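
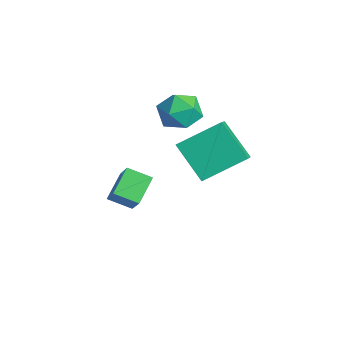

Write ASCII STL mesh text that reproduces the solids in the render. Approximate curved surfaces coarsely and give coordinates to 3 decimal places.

solid 
facet normal -0.542 -0.748 0.383
outer loop
vertex -0.133 -4.831 -0.981
vertex -0.904 -3.876 -0.207
vertex -1.267 -4.681 -2.293
endloop
endfacet
facet normal 0.530 -0.659 -0.534
outer loop
vertex -0.616 -3.784 -2.753
vertex -0.133 -4.831 -0.981
vertex -1.267 -4.681 -2.293
endloop
endfacet
facet normal -0.542 -0.748 0.383
outer loop
vertex -1.267 -4.681 -2.293
vertex -0.904 -3.876 -0.207
vertex -2.037 -3.727 -1.519
endloop
endfacet
facet normal -0.651 0.086 -0.754
outer loop
vertex -2.037 -3.727 -1.519
vertex -0.616 -3.784 -2.753
vertex -1.267 -4.681 -2.293
endloop
endfacet
facet normal 0.651 -0.086 0.754
outer loop
vertex -0.133 -4.831 -0.981
vertex -0.253 -2.979 -0.667
vertex -0.904 -3.876 -0.207
endloop
endfacet
facet normal 0.531 -0.658 -0.534
outer loop
vertex 0.517 -3.933 -1.441
vertex -0.133 -4.831 -0.981
vertex -0.616 -3.784 -2.753
endloop
endfacet
facet normal 0.652 -0.086 0.754
outer loop
vertex 0.517 -3.933 -1.441
vertex -0.253 -2.979 -0.667
vertex -0.133 -4.831 -0.981
endloop
endfacet
facet normal -0.531 0.659 0.533
outer loop
vertex -0.904 -3.876 -0.207
vertex -0.253 -2.979 -0.667
vertex -2.037 -3.727 -1.519
endloop
endfacet
facet normal -0.651 0.085 -0.754
outer loop
vertex -1.387 -2.829 -1.979
vertex -0.616 -3.784 -2.753
vertex -2.037 -3.727 -1.519
endloop
endfacet
facet normal -0.531 0.658 0.534
outer loop
vertex -2.037 -3.727 -1.519
vertex -0.253 -2.979 -0.667
vertex -1.387 -2.829 -1.979
endloop
endfacet
facet normal 0.542 0.748 -0.383
outer loop
vertex -1.387 -2.829 -1.979
vertex 0.517 -3.933 -1.441
vertex -0.616 -3.784 -2.753
endloop
endfacet
facet normal 0.542 0.748 -0.383
outer loop
vertex -0.253 -2.979 -0.667
vertex 0.517 -3.933 -1.441
vertex -1.387 -2.829 -1.979
endloop
endfacet
facet normal -0.683 0.436 -0.586
outer loop
vertex 1.432 -0.486 3.407
vertex 2.898 0.001 2.059
vertex 1.113 -2.361 2.383
endloop
endfacet
facet normal -0.715 -0.238 0.658
outer loop
vertex 2.022 -2.941 3.161
vertex 1.432 -0.486 3.407
vertex 1.113 -2.361 2.383
endloop
endfacet
facet normal -0.684 0.437 -0.585
outer loop
vertex 1.113 -2.361 2.383
vertex 2.898 0.001 2.059
vertex 2.578 -1.873 1.034
endloop
endfacet
facet normal -0.148 -0.868 -0.474
outer loop
vertex 2.578 -1.873 1.034
vertex 2.022 -2.941 3.161
vertex 1.113 -2.361 2.383
endloop
endfacet
facet normal 0.148 0.868 0.474
outer loop
vertex 1.432 -0.486 3.407
vertex 3.807 -0.579 2.837
vertex 2.898 0.001 2.059
endloop
endfacet
facet normal -0.715 -0.238 0.658
outer loop
vertex 2.342 -1.067 4.186
vertex 1.432 -0.486 3.407
vertex 2.022 -2.941 3.161
endloop
endfacet
facet normal 0.148 0.868 0.474
outer loop
vertex 2.342 -1.067 4.186
vertex 3.807 -0.579 2.837
vertex 1.432 -0.486 3.407
endloop
endfacet
facet normal 0.715 0.238 -0.658
outer loop
vertex 2.898 0.001 2.059
vertex 3.807 -0.579 2.837
vertex 2.578 -1.873 1.034
endloop
endfacet
facet normal -0.148 -0.868 -0.474
outer loop
vertex 3.488 -2.454 1.813
vertex 2.022 -2.941 3.161
vertex 2.578 -1.873 1.034
endloop
endfacet
facet normal 0.715 0.238 -0.658
outer loop
vertex 2.578 -1.873 1.034
vertex 3.807 -0.579 2.837
vertex 3.488 -2.454 1.813
endloop
endfacet
facet normal 0.683 -0.437 0.585
outer loop
vertex 3.488 -2.454 1.813
vertex 2.342 -1.067 4.186
vertex 2.022 -2.941 3.161
endloop
endfacet
facet normal 0.684 -0.436 0.585
outer loop
vertex 3.807 -0.579 2.837
vertex 2.342 -1.067 4.186
vertex 3.488 -2.454 1.813
endloop
endfacet
facet normal -0.653 -0.372 0.660
outer loop
vertex -1.634 -1.442 3.225
vertex -1.171 -2.405 3.141
vertex -0.825 -1.706 3.877
endloop
endfacet
facet normal -0.529 0.320 0.786
outer loop
vertex -1.634 -1.442 3.225
vertex -0.825 -1.706 3.877
vertex -0.868 -0.724 3.448
endloop
endfacet
facet normal -0.700 0.686 0.198
outer loop
vertex -1.634 -1.442 3.225
vertex -0.868 -0.724 3.448
vertex -1.241 -0.816 2.447
endloop
endfacet
facet normal -0.930 0.221 -0.292
outer loop
vertex -1.634 -1.442 3.225
vertex -1.241 -0.816 2.447
vertex -1.428 -1.855 2.257
endloop
endfacet
facet normal -0.901 -0.433 -0.007
outer loop
vertex -1.634 -1.442 3.225
vertex -1.428 -1.855 2.257
vertex -1.171 -2.405 3.141
endloop
endfacet
facet normal 0.170 0.401 0.900
outer loop
vertex -0.868 -0.724 3.448
vertex -0.825 -1.706 3.877
vertex 0.068 -1.245 3.503
endloop
endfacet
facet normal -0.031 -0.717 0.696
outer loop
vertex -0.825 -1.706 3.877
vertex -1.171 -2.405 3.141
vertex -0.119 -2.284 3.313
endloop
endfacet
facet normal -0.432 -0.817 -0.382
outer loop
vertex -1.171 -2.405 3.141
vertex -1.428 -1.855 2.257
vertex -0.492 -2.376 2.312
endloop
endfacet
facet normal -0.478 0.241 -0.845
outer loop
vertex -1.428 -1.855 2.257
vertex -1.241 -0.816 2.447
vertex -0.535 -1.394 1.883
endloop
endfacet
facet normal -0.106 0.993 -0.052
outer loop
vertex -1.241 -0.816 2.447
vertex -0.868 -0.724 3.448
vertex -0.189 -0.695 2.619
endloop
endfacet
facet normal 0.930 -0.221 0.292
outer loop
vertex 0.274 -1.658 2.535
vertex 0.068 -1.245 3.503
vertex -0.119 -2.284 3.313
endloop
endfacet
facet normal 0.700 -0.686 -0.198
outer loop
vertex 0.274 -1.658 2.535
vertex -0.119 -2.284 3.313
vertex -0.492 -2.376 2.312
endloop
endfacet
facet normal 0.529 -0.320 -0.786
outer loop
vertex 0.274 -1.658 2.535
vertex -0.492 -2.376 2.312
vertex -0.535 -1.394 1.883
endloop
endfacet
facet normal 0.653 0.372 -0.660
outer loop
vertex 0.274 -1.658 2.535
vertex -0.535 -1.394 1.883
vertex -0.189 -0.695 2.619
endloop
endfacet
facet normal 0.901 0.433 0.007
outer loop
vertex 0.274 -1.658 2.535
vertex -0.189 -0.695 2.619
vertex 0.068 -1.245 3.503
endloop
endfacet
facet normal 0.478 -0.241 0.845
outer loop
vertex -0.119 -2.284 3.313
vertex 0.068 -1.245 3.503
vertex -0.825 -1.706 3.877
endloop
endfacet
facet normal 0.106 -0.993 0.052
outer loop
vertex -0.492 -2.376 2.312
vertex -0.119 -2.284 3.313
vertex -1.171 -2.405 3.141
endloop
endfacet
facet normal -0.170 -0.401 -0.900
outer loop
vertex -0.535 -1.394 1.883
vertex -0.492 -2.376 2.312
vertex -1.428 -1.855 2.257
endloop
endfacet
facet normal 0.031 0.717 -0.696
outer loop
vertex -0.189 -0.695 2.619
vertex -0.535 -1.394 1.883
vertex -1.241 -0.816 2.447
endloop
endfacet
facet normal 0.432 0.817 0.382
outer loop
vertex 0.068 -1.245 3.503
vertex -0.189 -0.695 2.619
vertex -0.868 -0.724 3.448
endloop
endfacet

endsolid


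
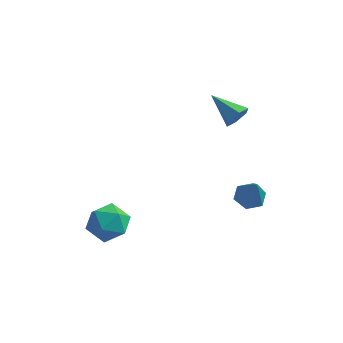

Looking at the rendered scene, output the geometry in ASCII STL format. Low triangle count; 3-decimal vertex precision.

solid 
facet normal 0.857 -0.285 -0.430
outer loop
vertex 1.202 0.893 3.083
vertex 0.991 1.234 2.437
vertex 1.383 1.621 2.961
endloop
endfacet
facet normal 0.148 0.128 0.981
outer loop
vertex 1.202 0.893 3.083
vertex 1.383 1.621 2.961
vertex -0.611 1.766 3.243
endloop
endfacet
facet normal 0.857 -0.285 -0.430
outer loop
vertex 1.383 1.621 2.961
vertex 0.991 1.234 2.437
vertex 1.172 1.962 2.315
endloop
endfacet
facet normal 0.126 0.894 0.431
outer loop
vertex 1.383 1.621 2.961
vertex 1.172 1.962 2.315
vertex -0.611 1.766 3.243
endloop
endfacet
facet normal 0.856 -0.285 -0.432
outer loop
vertex 1.172 1.962 2.315
vertex 0.991 1.234 2.437
vertex 0.779 1.574 1.792
endloop
endfacet
facet normal -0.307 0.860 -0.408
outer loop
vertex 1.172 1.962 2.315
vertex 0.779 1.574 1.792
vertex -0.611 1.766 3.243
endloop
endfacet
facet normal 0.856 -0.284 -0.431
outer loop
vertex 0.779 1.574 1.792
vertex 0.991 1.234 2.437
vertex 0.599 0.846 1.914
endloop
endfacet
facet normal -0.717 0.061 -0.695
outer loop
vertex 0.779 1.574 1.792
vertex 0.599 0.846 1.914
vertex -0.611 1.766 3.243
endloop
endfacet
facet normal 0.856 -0.286 -0.430
outer loop
vertex 0.599 0.846 1.914
vertex 0.991 1.234 2.437
vertex 0.81 0.506 2.56
endloop
endfacet
facet normal -0.694 -0.705 -0.144
outer loop
vertex 0.599 0.846 1.914
vertex 0.81 0.506 2.56
vertex -0.611 1.766 3.243
endloop
endfacet
facet normal 0.856 -0.286 -0.430
outer loop
vertex 0.81 0.506 2.56
vertex 0.991 1.234 2.437
vertex 1.202 0.893 3.083
endloop
endfacet
facet normal -0.262 -0.671 0.693
outer loop
vertex 0.81 0.506 2.56
vertex 1.202 0.893 3.083
vertex -0.611 1.766 3.243
endloop
endfacet
facet normal -0.039 0.155 0.987
outer loop
vertex -4.151 -2.344 -3.062
vertex -4.562 -3.481 -2.9
vertex -3.363 -3.258 -2.888
endloop
endfacet
facet normal 0.479 0.544 0.689
outer loop
vertex -4.151 -2.344 -3.062
vertex -3.363 -3.258 -2.888
vertex -3.13 -2.403 -3.726
endloop
endfacet
facet normal 0.182 0.964 0.194
outer loop
vertex -4.151 -2.344 -3.062
vertex -3.13 -2.403 -3.726
vertex -4.185 -2.097 -4.256
endloop
endfacet
facet normal -0.519 0.834 0.187
outer loop
vertex -4.151 -2.344 -3.062
vertex -4.185 -2.097 -4.256
vertex -5.07 -2.763 -3.745
endloop
endfacet
facet normal -0.656 0.334 0.677
outer loop
vertex -4.151 -2.344 -3.062
vertex -5.07 -2.763 -3.745
vertex -4.562 -3.481 -2.9
endloop
endfacet
facet normal 0.928 0.098 0.358
outer loop
vertex -3.13 -2.403 -3.726
vertex -3.363 -3.258 -2.888
vertex -2.91 -3.577 -3.975
endloop
endfacet
facet normal 0.091 -0.532 0.842
outer loop
vertex -3.363 -3.258 -2.888
vertex -4.562 -3.481 -2.9
vertex -3.795 -4.243 -3.464
endloop
endfacet
facet normal -0.909 -0.242 0.340
outer loop
vertex -4.562 -3.481 -2.9
vertex -5.07 -2.763 -3.745
vertex -4.85 -3.937 -3.994
endloop
endfacet
facet normal -0.688 0.567 -0.453
outer loop
vertex -5.07 -2.763 -3.745
vertex -4.185 -2.097 -4.256
vertex -4.617 -3.082 -4.832
endloop
endfacet
facet normal 0.447 0.777 -0.442
outer loop
vertex -4.185 -2.097 -4.256
vertex -3.13 -2.403 -3.726
vertex -3.418 -2.859 -4.82
endloop
endfacet
facet normal 0.519 -0.834 -0.187
outer loop
vertex -3.829 -3.996 -4.658
vertex -2.91 -3.577 -3.975
vertex -3.795 -4.243 -3.464
endloop
endfacet
facet normal -0.182 -0.964 -0.194
outer loop
vertex -3.829 -3.996 -4.658
vertex -3.795 -4.243 -3.464
vertex -4.85 -3.937 -3.994
endloop
endfacet
facet normal -0.479 -0.544 -0.689
outer loop
vertex -3.829 -3.996 -4.658
vertex -4.85 -3.937 -3.994
vertex -4.617 -3.082 -4.832
endloop
endfacet
facet normal 0.039 -0.155 -0.987
outer loop
vertex -3.829 -3.996 -4.658
vertex -4.617 -3.082 -4.832
vertex -3.418 -2.859 -4.82
endloop
endfacet
facet normal 0.656 -0.334 -0.677
outer loop
vertex -3.829 -3.996 -4.658
vertex -3.418 -2.859 -4.82
vertex -2.91 -3.577 -3.975
endloop
endfacet
facet normal 0.688 -0.567 0.453
outer loop
vertex -3.795 -4.243 -3.464
vertex -2.91 -3.577 -3.975
vertex -3.363 -3.258 -2.888
endloop
endfacet
facet normal -0.447 -0.777 0.442
outer loop
vertex -4.85 -3.937 -3.994
vertex -3.795 -4.243 -3.464
vertex -4.562 -3.481 -2.9
endloop
endfacet
facet normal -0.928 -0.098 -0.358
outer loop
vertex -4.617 -3.082 -4.832
vertex -4.85 -3.937 -3.994
vertex -5.07 -2.763 -3.745
endloop
endfacet
facet normal -0.091 0.532 -0.842
outer loop
vertex -3.418 -2.859 -4.82
vertex -4.617 -3.082 -4.832
vertex -4.185 -2.097 -4.256
endloop
endfacet
facet normal 0.909 0.242 -0.340
outer loop
vertex -2.91 -3.577 -3.975
vertex -3.418 -2.859 -4.82
vertex -3.13 -2.403 -3.726
endloop
endfacet
facet normal -0.321 0.375 -0.870
outer loop
vertex 1.886 3.147 -4.591
vertex 1.233 2.572 -4.598
vertex 1.124 3.349 -4.223
endloop
endfacet
facet normal 0.449 0.712 0.539
outer loop
vertex 1.886 3.147 -4.591
vertex 1.124 3.349 -4.223
vertex 1.887 1.808 -2.822
endloop
endfacet
facet normal -0.321 0.375 -0.870
outer loop
vertex 1.124 3.349 -4.223
vertex 1.233 2.572 -4.598
vertex 0.471 2.774 -4.23
endloop
endfacet
facet normal -0.431 0.481 0.764
outer loop
vertex 1.124 3.349 -4.223
vertex 0.471 2.774 -4.23
vertex 1.887 1.808 -2.822
endloop
endfacet
facet normal -0.321 0.375 -0.870
outer loop
vertex 0.471 2.774 -4.23
vertex 1.233 2.572 -4.598
vertex 0.58 1.997 -4.605
endloop
endfacet
facet normal -0.770 -0.362 0.526
outer loop
vertex 0.471 2.774 -4.23
vertex 0.58 1.997 -4.605
vertex 1.887 1.808 -2.822
endloop
endfacet
facet normal -0.320 0.374 -0.871
outer loop
vertex 0.58 1.997 -4.605
vertex 1.233 2.572 -4.598
vertex 1.342 1.794 -4.972
endloop
endfacet
facet normal -0.228 -0.972 0.064
outer loop
vertex 0.58 1.997 -4.605
vertex 1.342 1.794 -4.972
vertex 1.887 1.808 -2.822
endloop
endfacet
facet normal -0.320 0.374 -0.871
outer loop
vertex 1.342 1.794 -4.972
vertex 1.233 2.572 -4.598
vertex 1.995 2.369 -4.965
endloop
endfacet
facet normal 0.653 -0.740 -0.161
outer loop
vertex 1.342 1.794 -4.972
vertex 1.995 2.369 -4.965
vertex 1.887 1.808 -2.822
endloop
endfacet
facet normal -0.320 0.374 -0.871
outer loop
vertex 1.995 2.369 -4.965
vertex 1.233 2.572 -4.598
vertex 1.886 3.147 -4.591
endloop
endfacet
facet normal 0.992 0.102 0.077
outer loop
vertex 1.995 2.369 -4.965
vertex 1.886 3.147 -4.591
vertex 1.887 1.808 -2.822
endloop
endfacet

endsolid


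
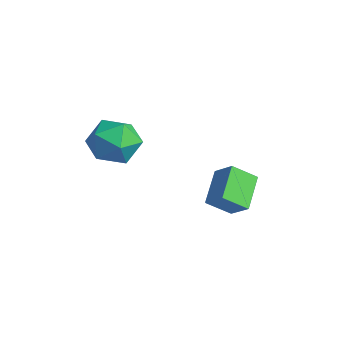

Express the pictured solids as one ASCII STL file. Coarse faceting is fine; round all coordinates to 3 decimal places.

solid 
facet normal -0.959 -0.252 0.131
outer loop
vertex 0.196 -0.256 0.247
vertex 0.465 -1.193 0.412
vertex 0.401 -0.557 1.166
endloop
endfacet
facet normal -0.844 0.425 0.327
outer loop
vertex 0.196 -0.256 0.247
vertex 0.401 -0.557 1.166
vertex 0.722 0.324 0.851
endloop
endfacet
facet normal -0.585 0.776 -0.236
outer loop
vertex 0.196 -0.256 0.247
vertex 0.722 0.324 0.851
vertex 0.983 0.232 -0.098
endloop
endfacet
facet normal -0.539 0.317 -0.780
outer loop
vertex 0.196 -0.256 0.247
vertex 0.983 0.232 -0.098
vertex 0.824 -0.705 -0.369
endloop
endfacet
facet normal -0.770 -0.318 -0.553
outer loop
vertex 0.196 -0.256 0.247
vertex 0.824 -0.705 -0.369
vertex 0.465 -1.193 0.412
endloop
endfacet
facet normal -0.344 0.425 0.837
outer loop
vertex 0.722 0.324 0.851
vertex 0.401 -0.557 1.166
vertex 1.316 -0.255 1.389
endloop
endfacet
facet normal -0.530 -0.670 0.520
outer loop
vertex 0.401 -0.557 1.166
vertex 0.465 -1.193 0.412
vertex 1.157 -1.192 1.118
endloop
endfacet
facet normal -0.224 -0.777 -0.588
outer loop
vertex 0.465 -1.193 0.412
vertex 0.824 -0.705 -0.369
vertex 1.418 -1.284 0.169
endloop
endfacet
facet normal 0.150 0.251 -0.956
outer loop
vertex 0.824 -0.705 -0.369
vertex 0.983 0.232 -0.098
vertex 1.739 -0.403 -0.146
endloop
endfacet
facet normal 0.076 0.994 -0.076
outer loop
vertex 0.983 0.232 -0.098
vertex 0.722 0.324 0.851
vertex 1.675 0.233 0.608
endloop
endfacet
facet normal 0.539 -0.317 0.780
outer loop
vertex 1.944 -0.704 0.773
vertex 1.316 -0.255 1.389
vertex 1.157 -1.192 1.118
endloop
endfacet
facet normal 0.585 -0.776 0.236
outer loop
vertex 1.944 -0.704 0.773
vertex 1.157 -1.192 1.118
vertex 1.418 -1.284 0.169
endloop
endfacet
facet normal 0.844 -0.425 -0.327
outer loop
vertex 1.944 -0.704 0.773
vertex 1.418 -1.284 0.169
vertex 1.739 -0.403 -0.146
endloop
endfacet
facet normal 0.959 0.252 -0.131
outer loop
vertex 1.944 -0.704 0.773
vertex 1.739 -0.403 -0.146
vertex 1.675 0.233 0.608
endloop
endfacet
facet normal 0.770 0.318 0.553
outer loop
vertex 1.944 -0.704 0.773
vertex 1.675 0.233 0.608
vertex 1.316 -0.255 1.389
endloop
endfacet
facet normal -0.150 -0.251 0.956
outer loop
vertex 1.157 -1.192 1.118
vertex 1.316 -0.255 1.389
vertex 0.401 -0.557 1.166
endloop
endfacet
facet normal -0.076 -0.994 0.076
outer loop
vertex 1.418 -1.284 0.169
vertex 1.157 -1.192 1.118
vertex 0.465 -1.193 0.412
endloop
endfacet
facet normal 0.344 -0.425 -0.837
outer loop
vertex 1.739 -0.403 -0.146
vertex 1.418 -1.284 0.169
vertex 0.824 -0.705 -0.369
endloop
endfacet
facet normal 0.530 0.670 -0.520
outer loop
vertex 1.675 0.233 0.608
vertex 1.739 -0.403 -0.146
vertex 0.983 0.232 -0.098
endloop
endfacet
facet normal 0.224 0.777 0.588
outer loop
vertex 1.316 -0.255 1.389
vertex 1.675 0.233 0.608
vertex 0.722 0.324 0.851
endloop
endfacet
facet normal -0.615 0.608 0.502
outer loop
vertex 2.076 3.255 -1.274
vertex 2.363 4.068 -1.908
vertex 1.364 3.035 -1.879
endloop
endfacet
facet normal -0.268 -0.760 0.592
outer loop
vertex 2.237 2.172 -2.592
vertex 2.076 3.255 -1.274
vertex 1.364 3.035 -1.879
endloop
endfacet
facet normal -0.615 0.608 0.502
outer loop
vertex 1.364 3.035 -1.879
vertex 2.363 4.068 -1.908
vertex 1.651 3.848 -2.513
endloop
endfacet
facet normal -0.742 -0.230 -0.630
outer loop
vertex 1.651 3.848 -2.513
vertex 2.237 2.172 -2.592
vertex 1.364 3.035 -1.879
endloop
endfacet
facet normal 0.742 0.230 0.630
outer loop
vertex 2.076 3.255 -1.274
vertex 3.236 3.205 -2.621
vertex 2.363 4.068 -1.908
endloop
endfacet
facet normal -0.268 -0.760 0.592
outer loop
vertex 2.949 2.392 -1.987
vertex 2.076 3.255 -1.274
vertex 2.237 2.172 -2.592
endloop
endfacet
facet normal 0.742 0.230 0.630
outer loop
vertex 2.949 2.392 -1.987
vertex 3.236 3.205 -2.621
vertex 2.076 3.255 -1.274
endloop
endfacet
facet normal 0.268 0.760 -0.592
outer loop
vertex 2.363 4.068 -1.908
vertex 3.236 3.205 -2.621
vertex 1.651 3.848 -2.513
endloop
endfacet
facet normal -0.742 -0.230 -0.630
outer loop
vertex 2.524 2.985 -3.226
vertex 2.237 2.172 -2.592
vertex 1.651 3.848 -2.513
endloop
endfacet
facet normal 0.268 0.760 -0.592
outer loop
vertex 1.651 3.848 -2.513
vertex 3.236 3.205 -2.621
vertex 2.524 2.985 -3.226
endloop
endfacet
facet normal 0.615 -0.608 -0.502
outer loop
vertex 2.524 2.985 -3.226
vertex 2.949 2.392 -1.987
vertex 2.237 2.172 -2.592
endloop
endfacet
facet normal 0.615 -0.608 -0.502
outer loop
vertex 3.236 3.205 -2.621
vertex 2.949 2.392 -1.987
vertex 2.524 2.985 -3.226
endloop
endfacet

endsolid


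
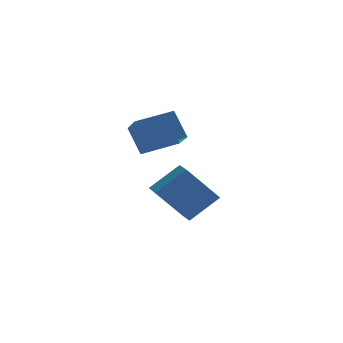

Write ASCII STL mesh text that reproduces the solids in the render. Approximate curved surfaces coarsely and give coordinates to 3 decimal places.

solid 
facet normal -0.944 -0.235 -0.230
outer loop
vertex -1.175 -1.29 3.306
vertex -1.327 0.144 2.464
vertex -0.733 -1.927 2.141
endloop
endfacet
facet normal 0.091 -0.859 0.504
outer loop
vertex 0.807 -1.544 2.516
vertex -1.175 -1.29 3.306
vertex -0.733 -1.927 2.141
endloop
endfacet
facet normal -0.944 -0.235 -0.230
outer loop
vertex -0.733 -1.927 2.141
vertex -1.327 0.144 2.464
vertex -0.884 -0.494 1.299
endloop
endfacet
facet normal 0.316 -0.456 -0.832
outer loop
vertex -0.884 -0.494 1.299
vertex 0.807 -1.544 2.516
vertex -0.733 -1.927 2.141
endloop
endfacet
facet normal -0.316 0.455 0.832
outer loop
vertex -1.175 -1.29 3.306
vertex 0.213 0.527 2.839
vertex -1.327 0.144 2.464
endloop
endfacet
facet normal 0.091 -0.858 0.505
outer loop
vertex 0.364 -0.906 3.681
vertex -1.175 -1.29 3.306
vertex 0.807 -1.544 2.516
endloop
endfacet
facet normal -0.316 0.456 0.832
outer loop
vertex 0.364 -0.906 3.681
vertex 0.213 0.527 2.839
vertex -1.175 -1.29 3.306
endloop
endfacet
facet normal -0.091 0.859 -0.505
outer loop
vertex -1.327 0.144 2.464
vertex 0.213 0.527 2.839
vertex -0.884 -0.494 1.299
endloop
endfacet
facet normal 0.316 -0.455 -0.832
outer loop
vertex 0.655 -0.11 1.674
vertex 0.807 -1.544 2.516
vertex -0.884 -0.494 1.299
endloop
endfacet
facet normal -0.091 0.859 -0.504
outer loop
vertex -0.884 -0.494 1.299
vertex 0.213 0.527 2.839
vertex 0.655 -0.11 1.674
endloop
endfacet
facet normal 0.944 0.235 0.230
outer loop
vertex 0.655 -0.11 1.674
vertex 0.364 -0.906 3.681
vertex 0.807 -1.544 2.516
endloop
endfacet
facet normal 0.944 0.235 0.230
outer loop
vertex 0.213 0.527 2.839
vertex 0.364 -0.906 3.681
vertex 0.655 -0.11 1.674
endloop
endfacet
facet normal -0.635 -0.064 0.770
outer loop
vertex 1.025 0.661 -0.057
vertex 0.843 1.539 -0.134
vertex -0.235 0.306 -1.125
endloop
endfacet
facet normal 0.202 -0.976 0.086
outer loop
vertex 1.117 0.441 -2.766
vertex 1.025 0.661 -0.057
vertex -0.235 0.306 -1.125
endloop
endfacet
facet normal -0.635 -0.063 0.770
outer loop
vertex -0.235 0.306 -1.125
vertex 0.843 1.539 -0.134
vertex -0.417 1.184 -1.203
endloop
endfacet
facet normal -0.746 -0.211 -0.632
outer loop
vertex -0.417 1.184 -1.203
vertex 1.117 0.441 -2.766
vertex -0.235 0.306 -1.125
endloop
endfacet
facet normal 0.746 0.210 0.632
outer loop
vertex 1.025 0.661 -0.057
vertex 2.195 1.674 -1.775
vertex 0.843 1.539 -0.134
endloop
endfacet
facet normal 0.202 -0.976 0.086
outer loop
vertex 2.377 0.796 -1.697
vertex 1.025 0.661 -0.057
vertex 1.117 0.441 -2.766
endloop
endfacet
facet normal 0.746 0.211 0.632
outer loop
vertex 2.377 0.796 -1.697
vertex 2.195 1.674 -1.775
vertex 1.025 0.661 -0.057
endloop
endfacet
facet normal -0.202 0.976 -0.086
outer loop
vertex 0.843 1.539 -0.134
vertex 2.195 1.674 -1.775
vertex -0.417 1.184 -1.203
endloop
endfacet
facet normal -0.746 -0.210 -0.632
outer loop
vertex 0.935 1.319 -2.843
vertex 1.117 0.441 -2.766
vertex -0.417 1.184 -1.203
endloop
endfacet
facet normal -0.202 0.976 -0.086
outer loop
vertex -0.417 1.184 -1.203
vertex 2.195 1.674 -1.775
vertex 0.935 1.319 -2.843
endloop
endfacet
facet normal 0.635 0.064 -0.770
outer loop
vertex 0.935 1.319 -2.843
vertex 2.377 0.796 -1.697
vertex 1.117 0.441 -2.766
endloop
endfacet
facet normal 0.635 0.063 -0.770
outer loop
vertex 2.195 1.674 -1.775
vertex 2.377 0.796 -1.697
vertex 0.935 1.319 -2.843
endloop
endfacet

endsolid


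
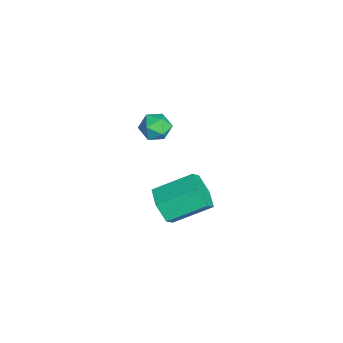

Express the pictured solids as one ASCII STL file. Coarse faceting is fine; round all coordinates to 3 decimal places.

solid 
facet normal -0.502 0.865 -0.019
outer loop
vertex 3.362 -1.88 1.841
vertex 3.251 -1.928 2.589
vertex 3.866 -1.577 2.318
endloop
endfacet
facet normal -0.006 0.847 -0.532
outer loop
vertex 3.362 -1.88 1.841
vertex 3.866 -1.577 2.318
vertex 4.103 -1.958 1.709
endloop
endfacet
facet normal -0.139 0.284 -0.949
outer loop
vertex 3.362 -1.88 1.841
vertex 4.103 -1.958 1.709
vertex 3.636 -2.544 1.602
endloop
endfacet
facet normal -0.718 -0.046 -0.694
outer loop
vertex 3.362 -1.88 1.841
vertex 3.636 -2.544 1.602
vertex 3.109 -2.526 2.146
endloop
endfacet
facet normal -0.942 0.313 -0.120
outer loop
vertex 3.362 -1.88 1.841
vertex 3.109 -2.526 2.146
vertex 3.251 -1.928 2.589
endloop
endfacet
facet normal 0.629 0.745 -0.222
outer loop
vertex 4.103 -1.958 1.709
vertex 3.866 -1.577 2.318
vertex 4.451 -2.054 2.374
endloop
endfacet
facet normal -0.173 0.774 0.609
outer loop
vertex 3.866 -1.577 2.318
vertex 3.251 -1.928 2.589
vertex 3.924 -2.036 2.918
endloop
endfacet
facet normal -0.887 -0.120 0.447
outer loop
vertex 3.251 -1.928 2.589
vertex 3.109 -2.526 2.146
vertex 3.457 -2.622 2.811
endloop
endfacet
facet normal -0.524 -0.700 -0.485
outer loop
vertex 3.109 -2.526 2.146
vertex 3.636 -2.544 1.602
vertex 3.694 -3.003 2.202
endloop
endfacet
facet normal 0.412 -0.164 -0.896
outer loop
vertex 3.636 -2.544 1.602
vertex 4.103 -1.958 1.709
vertex 4.309 -2.652 1.931
endloop
endfacet
facet normal 0.718 0.046 0.694
outer loop
vertex 4.198 -2.7 2.679
vertex 4.451 -2.054 2.374
vertex 3.924 -2.036 2.918
endloop
endfacet
facet normal 0.139 -0.284 0.949
outer loop
vertex 4.198 -2.7 2.679
vertex 3.924 -2.036 2.918
vertex 3.457 -2.622 2.811
endloop
endfacet
facet normal 0.006 -0.847 0.532
outer loop
vertex 4.198 -2.7 2.679
vertex 3.457 -2.622 2.811
vertex 3.694 -3.003 2.202
endloop
endfacet
facet normal 0.502 -0.865 0.019
outer loop
vertex 4.198 -2.7 2.679
vertex 3.694 -3.003 2.202
vertex 4.309 -2.652 1.931
endloop
endfacet
facet normal 0.942 -0.313 0.120
outer loop
vertex 4.198 -2.7 2.679
vertex 4.309 -2.652 1.931
vertex 4.451 -2.054 2.374
endloop
endfacet
facet normal 0.524 0.700 0.485
outer loop
vertex 3.924 -2.036 2.918
vertex 4.451 -2.054 2.374
vertex 3.866 -1.577 2.318
endloop
endfacet
facet normal -0.412 0.164 0.896
outer loop
vertex 3.457 -2.622 2.811
vertex 3.924 -2.036 2.918
vertex 3.251 -1.928 2.589
endloop
endfacet
facet normal -0.629 -0.745 0.222
outer loop
vertex 3.694 -3.003 2.202
vertex 3.457 -2.622 2.811
vertex 3.109 -2.526 2.146
endloop
endfacet
facet normal 0.173 -0.774 -0.609
outer loop
vertex 4.309 -2.652 1.931
vertex 3.694 -3.003 2.202
vertex 3.636 -2.544 1.602
endloop
endfacet
facet normal 0.887 0.120 -0.447
outer loop
vertex 4.451 -2.054 2.374
vertex 4.309 -2.652 1.931
vertex 4.103 -1.958 1.709
endloop
endfacet
facet normal 0.025 -0.897 -0.442
outer loop
vertex 4.407 -2.376 -2.595
vertex 3.845 -2.029 -3.332
vertex 4.831 -1.971 -3.393
endloop
endfacet
facet normal 0.903 -0.169 0.394
outer loop
vertex 4.407 -2.376 -2.595
vertex 4.831 -1.971 -3.393
vertex 4.358 -0.617 -1.731
endloop
endfacet
facet normal 0.903 -0.169 0.395
outer loop
vertex 4.358 -0.617 -1.731
vertex 4.831 -1.971 -3.393
vertex 4.782 -0.213 -2.529
endloop
endfacet
facet normal -0.025 0.897 0.441
outer loop
vertex 4.358 -0.617 -1.731
vertex 4.782 -0.213 -2.529
vertex 3.795 -0.271 -2.468
endloop
endfacet
facet normal 0.026 -0.897 -0.441
outer loop
vertex 4.831 -1.971 -3.393
vertex 3.845 -2.029 -3.332
vertex 4.269 -1.625 -4.13
endloop
endfacet
facet normal 0.823 0.269 -0.501
outer loop
vertex 4.831 -1.971 -3.393
vertex 4.269 -1.625 -4.13
vertex 4.782 -0.213 -2.529
endloop
endfacet
facet normal 0.822 0.270 -0.501
outer loop
vertex 4.782 -0.213 -2.529
vertex 4.269 -1.625 -4.13
vertex 4.219 0.134 -3.266
endloop
endfacet
facet normal -0.025 0.897 0.442
outer loop
vertex 4.782 -0.213 -2.529
vertex 4.219 0.134 -3.266
vertex 3.795 -0.271 -2.468
endloop
endfacet
facet normal 0.025 -0.897 -0.441
outer loop
vertex 4.269 -1.625 -4.13
vertex 3.845 -2.029 -3.332
vertex 3.282 -1.683 -4.069
endloop
endfacet
facet normal -0.081 0.438 -0.896
outer loop
vertex 4.269 -1.625 -4.13
vertex 3.282 -1.683 -4.069
vertex 4.219 0.134 -3.266
endloop
endfacet
facet normal -0.081 0.438 -0.896
outer loop
vertex 4.219 0.134 -3.266
vertex 3.282 -1.683 -4.069
vertex 3.233 0.076 -3.205
endloop
endfacet
facet normal -0.025 0.897 0.442
outer loop
vertex 4.219 0.134 -3.266
vertex 3.233 0.076 -3.205
vertex 3.795 -0.271 -2.468
endloop
endfacet
facet normal 0.025 -0.897 -0.441
outer loop
vertex 3.282 -1.683 -4.069
vertex 3.845 -2.029 -3.332
vertex 2.858 -2.087 -3.271
endloop
endfacet
facet normal -0.903 0.169 -0.395
outer loop
vertex 3.282 -1.683 -4.069
vertex 2.858 -2.087 -3.271
vertex 3.233 0.076 -3.205
endloop
endfacet
facet normal -0.903 0.169 -0.394
outer loop
vertex 3.233 0.076 -3.205
vertex 2.858 -2.087 -3.271
vertex 2.809 -0.329 -2.407
endloop
endfacet
facet normal -0.025 0.897 0.442
outer loop
vertex 3.233 0.076 -3.205
vertex 2.809 -0.329 -2.407
vertex 3.795 -0.271 -2.468
endloop
endfacet
facet normal 0.025 -0.897 -0.442
outer loop
vertex 2.858 -2.087 -3.271
vertex 3.845 -2.029 -3.332
vertex 3.421 -2.434 -2.534
endloop
endfacet
facet normal -0.822 -0.269 0.501
outer loop
vertex 2.858 -2.087 -3.271
vertex 3.421 -2.434 -2.534
vertex 2.809 -0.329 -2.407
endloop
endfacet
facet normal -0.823 -0.269 0.501
outer loop
vertex 2.809 -0.329 -2.407
vertex 3.421 -2.434 -2.534
vertex 3.371 -0.675 -1.67
endloop
endfacet
facet normal -0.026 0.897 0.441
outer loop
vertex 2.809 -0.329 -2.407
vertex 3.371 -0.675 -1.67
vertex 3.795 -0.271 -2.468
endloop
endfacet
facet normal 0.025 -0.897 -0.442
outer loop
vertex 3.421 -2.434 -2.534
vertex 3.845 -2.029 -3.332
vertex 4.407 -2.376 -2.595
endloop
endfacet
facet normal 0.081 -0.438 0.896
outer loop
vertex 3.421 -2.434 -2.534
vertex 4.407 -2.376 -2.595
vertex 3.371 -0.675 -1.67
endloop
endfacet
facet normal 0.081 -0.438 0.896
outer loop
vertex 3.371 -0.675 -1.67
vertex 4.407 -2.376 -2.595
vertex 4.358 -0.617 -1.731
endloop
endfacet
facet normal -0.025 0.897 0.441
outer loop
vertex 3.371 -0.675 -1.67
vertex 4.358 -0.617 -1.731
vertex 3.795 -0.271 -2.468
endloop
endfacet

endsolid


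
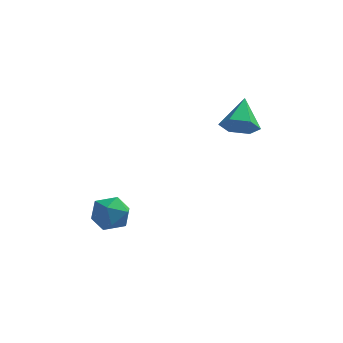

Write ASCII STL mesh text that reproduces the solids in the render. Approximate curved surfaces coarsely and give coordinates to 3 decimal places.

solid 
facet normal -0.209 -0.061 0.976
outer loop
vertex -2.741 1.3 -1.297
vertex -3.548 1.099 -1.482
vertex -2.965 0.484 -1.396
endloop
endfacet
facet normal 0.472 -0.233 0.851
outer loop
vertex -2.741 1.3 -1.297
vertex -2.965 0.484 -1.396
vertex -2.232 0.767 -1.725
endloop
endfacet
facet normal 0.784 0.324 0.529
outer loop
vertex -2.741 1.3 -1.297
vertex -2.232 0.767 -1.725
vertex -2.363 1.558 -2.015
endloop
endfacet
facet normal 0.295 0.839 0.457
outer loop
vertex -2.741 1.3 -1.297
vertex -2.363 1.558 -2.015
vertex -3.175 1.762 -1.865
endloop
endfacet
facet normal -0.318 0.602 0.733
outer loop
vertex -2.741 1.3 -1.297
vertex -3.175 1.762 -1.865
vertex -3.548 1.099 -1.482
endloop
endfacet
facet normal 0.480 -0.783 0.395
outer loop
vertex -2.232 0.767 -1.725
vertex -2.965 0.484 -1.396
vertex -2.725 0.238 -2.175
endloop
endfacet
facet normal -0.621 -0.505 0.599
outer loop
vertex -2.965 0.484 -1.396
vertex -3.548 1.099 -1.482
vertex -3.537 0.442 -2.025
endloop
endfacet
facet normal -0.797 0.568 0.206
outer loop
vertex -3.548 1.099 -1.482
vertex -3.175 1.762 -1.865
vertex -3.668 1.233 -2.315
endloop
endfacet
facet normal 0.195 0.951 -0.240
outer loop
vertex -3.175 1.762 -1.865
vertex -2.363 1.558 -2.015
vertex -2.935 1.516 -2.644
endloop
endfacet
facet normal 0.985 0.118 -0.123
outer loop
vertex -2.363 1.558 -2.015
vertex -2.232 0.767 -1.725
vertex -2.352 0.901 -2.558
endloop
endfacet
facet normal -0.295 -0.839 -0.457
outer loop
vertex -3.159 0.7 -2.743
vertex -2.725 0.238 -2.175
vertex -3.537 0.442 -2.025
endloop
endfacet
facet normal -0.784 -0.324 -0.529
outer loop
vertex -3.159 0.7 -2.743
vertex -3.537 0.442 -2.025
vertex -3.668 1.233 -2.315
endloop
endfacet
facet normal -0.472 0.233 -0.851
outer loop
vertex -3.159 0.7 -2.743
vertex -3.668 1.233 -2.315
vertex -2.935 1.516 -2.644
endloop
endfacet
facet normal 0.209 0.061 -0.976
outer loop
vertex -3.159 0.7 -2.743
vertex -2.935 1.516 -2.644
vertex -2.352 0.901 -2.558
endloop
endfacet
facet normal 0.318 -0.602 -0.733
outer loop
vertex -3.159 0.7 -2.743
vertex -2.352 0.901 -2.558
vertex -2.725 0.238 -2.175
endloop
endfacet
facet normal -0.195 -0.951 0.240
outer loop
vertex -3.537 0.442 -2.025
vertex -2.725 0.238 -2.175
vertex -2.965 0.484 -1.396
endloop
endfacet
facet normal -0.985 -0.118 0.123
outer loop
vertex -3.668 1.233 -2.315
vertex -3.537 0.442 -2.025
vertex -3.548 1.099 -1.482
endloop
endfacet
facet normal -0.480 0.783 -0.395
outer loop
vertex -2.935 1.516 -2.644
vertex -3.668 1.233 -2.315
vertex -3.175 1.762 -1.865
endloop
endfacet
facet normal 0.621 0.505 -0.599
outer loop
vertex -2.352 0.901 -2.558
vertex -2.935 1.516 -2.644
vertex -2.363 1.558 -2.015
endloop
endfacet
facet normal 0.797 -0.568 -0.206
outer loop
vertex -2.725 0.238 -2.175
vertex -2.352 0.901 -2.558
vertex -2.232 0.767 -1.725
endloop
endfacet
facet normal 0.000 -0.797 -0.604
outer loop
vertex 2.074 1.633 2.965
vertex 1.621 2.009 2.469
vertex 2.387 2.058 2.405
endloop
endfacet
facet normal 0.830 0.109 0.546
outer loop
vertex 2.074 1.633 2.965
vertex 2.387 2.058 2.405
vertex 1.619 3.171 3.351
endloop
endfacet
facet normal 0.000 -0.797 -0.604
outer loop
vertex 2.387 2.058 2.405
vertex 1.621 2.009 2.469
vertex 1.934 2.434 1.909
endloop
endfacet
facet normal 0.735 0.655 -0.174
outer loop
vertex 2.387 2.058 2.405
vertex 1.934 2.434 1.909
vertex 1.619 3.171 3.351
endloop
endfacet
facet normal 0.002 -0.797 -0.604
outer loop
vertex 1.934 2.434 1.909
vertex 1.621 2.009 2.469
vertex 1.169 2.384 1.972
endloop
endfacet
facet normal -0.096 0.878 -0.470
outer loop
vertex 1.934 2.434 1.909
vertex 1.169 2.384 1.972
vertex 1.619 3.171 3.351
endloop
endfacet
facet normal 0.002 -0.797 -0.604
outer loop
vertex 1.169 2.384 1.972
vertex 1.621 2.009 2.469
vertex 0.856 1.959 2.532
endloop
endfacet
facet normal -0.832 0.554 -0.045
outer loop
vertex 1.169 2.384 1.972
vertex 0.856 1.959 2.532
vertex 1.619 3.171 3.351
endloop
endfacet
facet normal 0.002 -0.796 -0.605
outer loop
vertex 0.856 1.959 2.532
vertex 1.621 2.009 2.469
vertex 1.308 1.583 3.029
endloop
endfacet
facet normal -0.737 0.007 0.676
outer loop
vertex 0.856 1.959 2.532
vertex 1.308 1.583 3.029
vertex 1.619 3.171 3.351
endloop
endfacet
facet normal 0.001 -0.796 -0.605
outer loop
vertex 1.308 1.583 3.029
vertex 1.621 2.009 2.469
vertex 2.074 1.633 2.965
endloop
endfacet
facet normal 0.095 -0.216 0.972
outer loop
vertex 1.308 1.583 3.029
vertex 2.074 1.633 2.965
vertex 1.619 3.171 3.351
endloop
endfacet

endsolid


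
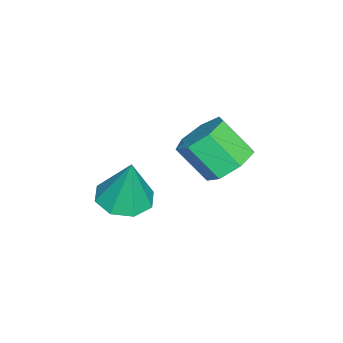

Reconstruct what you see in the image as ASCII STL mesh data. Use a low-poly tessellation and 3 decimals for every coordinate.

solid 
facet normal 0.098 0.680 -0.727
outer loop
vertex -0.247 4.444 0.267
vertex -0.874 3.967 -0.263
vertex -1.036 4.661 0.364
endloop
endfacet
facet normal 0.271 0.685 0.677
outer loop
vertex -0.247 4.444 0.267
vertex -1.036 4.661 0.364
vertex -0.398 3.39 1.394
endloop
endfacet
facet normal 0.272 0.685 0.676
outer loop
vertex -0.398 3.39 1.394
vertex -1.036 4.661 0.364
vertex -1.187 3.608 1.491
endloop
endfacet
facet normal -0.098 -0.680 0.727
outer loop
vertex -0.398 3.39 1.394
vertex -1.187 3.608 1.491
vertex -1.026 2.913 0.863
endloop
endfacet
facet normal 0.098 0.680 -0.727
outer loop
vertex -1.036 4.661 0.364
vertex -0.874 3.967 -0.263
vertex -1.704 4.356 -0.011
endloop
endfacet
facet normal -0.578 0.633 0.514
outer loop
vertex -1.036 4.661 0.364
vertex -1.704 4.356 -0.011
vertex -1.187 3.608 1.491
endloop
endfacet
facet normal -0.579 0.633 0.514
outer loop
vertex -1.187 3.608 1.491
vertex -1.704 4.356 -0.011
vertex -1.855 3.302 1.116
endloop
endfacet
facet normal -0.097 -0.680 0.727
outer loop
vertex -1.187 3.608 1.491
vertex -1.855 3.302 1.116
vertex -1.026 2.913 0.863
endloop
endfacet
facet normal 0.097 0.679 -0.727
outer loop
vertex -1.704 4.356 -0.011
vertex -0.874 3.967 -0.263
vertex -1.747 3.757 -0.576
endloop
endfacet
facet normal -0.994 0.105 -0.035
outer loop
vertex -1.704 4.356 -0.011
vertex -1.747 3.757 -0.576
vertex -1.855 3.302 1.116
endloop
endfacet
facet normal -0.994 0.105 -0.035
outer loop
vertex -1.855 3.302 1.116
vertex -1.747 3.757 -0.576
vertex -1.898 2.704 0.551
endloop
endfacet
facet normal -0.097 -0.680 0.727
outer loop
vertex -1.855 3.302 1.116
vertex -1.898 2.704 0.551
vertex -1.026 2.913 0.863
endloop
endfacet
facet normal 0.097 0.680 -0.727
outer loop
vertex -1.747 3.757 -0.576
vertex -0.874 3.967 -0.263
vertex -1.133 3.316 -0.906
endloop
endfacet
facet normal -0.661 -0.502 -0.558
outer loop
vertex -1.747 3.757 -0.576
vertex -1.133 3.316 -0.906
vertex -1.898 2.704 0.551
endloop
endfacet
facet normal -0.661 -0.502 -0.558
outer loop
vertex -1.898 2.704 0.551
vertex -1.133 3.316 -0.906
vertex -1.284 2.263 0.221
endloop
endfacet
facet normal -0.097 -0.680 0.727
outer loop
vertex -1.898 2.704 0.551
vertex -1.284 2.263 0.221
vertex -1.026 2.913 0.863
endloop
endfacet
facet normal 0.097 0.680 -0.727
outer loop
vertex -1.133 3.316 -0.906
vertex -0.874 3.967 -0.263
vertex -0.325 3.365 -0.752
endloop
endfacet
facet normal 0.170 -0.731 -0.660
outer loop
vertex -1.133 3.316 -0.906
vertex -0.325 3.365 -0.752
vertex -1.284 2.263 0.221
endloop
endfacet
facet normal 0.170 -0.731 -0.660
outer loop
vertex -1.284 2.263 0.221
vertex -0.325 3.365 -0.752
vertex -0.476 2.312 0.375
endloop
endfacet
facet normal -0.097 -0.680 0.727
outer loop
vertex -1.284 2.263 0.221
vertex -0.476 2.312 0.375
vertex -1.026 2.913 0.863
endloop
endfacet
facet normal 0.097 0.680 -0.727
outer loop
vertex -0.325 3.365 -0.752
vertex -0.874 3.967 -0.263
vertex 0.07 3.867 -0.23
endloop
endfacet
facet normal 0.872 -0.410 -0.266
outer loop
vertex -0.325 3.365 -0.752
vertex 0.07 3.867 -0.23
vertex -0.476 2.312 0.375
endloop
endfacet
facet normal 0.872 -0.410 -0.266
outer loop
vertex -0.476 2.312 0.375
vertex 0.07 3.867 -0.23
vertex -0.081 2.814 0.897
endloop
endfacet
facet normal -0.097 -0.680 0.727
outer loop
vertex -0.476 2.312 0.375
vertex -0.081 2.814 0.897
vertex -1.026 2.913 0.863
endloop
endfacet
facet normal 0.097 0.680 -0.727
outer loop
vertex 0.07 3.867 -0.23
vertex -0.874 3.967 -0.263
vertex -0.247 4.444 0.267
endloop
endfacet
facet normal 0.918 0.221 0.329
outer loop
vertex 0.07 3.867 -0.23
vertex -0.247 4.444 0.267
vertex -0.081 2.814 0.897
endloop
endfacet
facet normal 0.918 0.221 0.330
outer loop
vertex -0.081 2.814 0.897
vertex -0.247 4.444 0.267
vertex -0.398 3.39 1.394
endloop
endfacet
facet normal -0.097 -0.680 0.726
outer loop
vertex -0.081 2.814 0.897
vertex -0.398 3.39 1.394
vertex -1.026 2.913 0.863
endloop
endfacet
facet normal -0.129 -0.180 -0.975
outer loop
vertex 2.803 0.831 0.192
vertex 2.244 1.559 0.132
vertex 3.149 1.424 0.037
endloop
endfacet
facet normal 0.834 -0.383 0.398
outer loop
vertex 2.803 0.831 0.192
vertex 3.149 1.424 0.037
vertex 2.476 1.881 1.888
endloop
endfacet
facet normal -0.129 -0.179 -0.975
outer loop
vertex 3.149 1.424 0.037
vertex 2.244 1.559 0.132
vertex 2.965 2.096 -0.062
endloop
endfacet
facet normal 0.920 0.291 0.263
outer loop
vertex 3.149 1.424 0.037
vertex 2.965 2.096 -0.062
vertex 2.476 1.881 1.888
endloop
endfacet
facet normal -0.129 -0.179 -0.975
outer loop
vertex 2.965 2.096 -0.062
vertex 2.244 1.559 0.132
vertex 2.358 2.454 -0.047
endloop
endfacet
facet normal 0.500 0.838 0.218
outer loop
vertex 2.965 2.096 -0.062
vertex 2.358 2.454 -0.047
vertex 2.476 1.881 1.888
endloop
endfacet
facet normal -0.128 -0.179 -0.976
outer loop
vertex 2.358 2.454 -0.047
vertex 2.244 1.559 0.132
vertex 1.685 2.287 0.072
endloop
endfacet
facet normal -0.182 0.940 0.289
outer loop
vertex 2.358 2.454 -0.047
vertex 1.685 2.287 0.072
vertex 2.476 1.881 1.888
endloop
endfacet
facet normal -0.129 -0.180 -0.975
outer loop
vertex 1.685 2.287 0.072
vertex 2.244 1.559 0.132
vertex 1.339 1.694 0.227
endloop
endfacet
facet normal -0.724 0.536 0.435
outer loop
vertex 1.685 2.287 0.072
vertex 1.339 1.694 0.227
vertex 2.476 1.881 1.888
endloop
endfacet
facet normal -0.129 -0.179 -0.975
outer loop
vertex 1.339 1.694 0.227
vertex 2.244 1.559 0.132
vertex 1.523 1.021 0.326
endloop
endfacet
facet normal -0.810 -0.138 0.570
outer loop
vertex 1.339 1.694 0.227
vertex 1.523 1.021 0.326
vertex 2.476 1.881 1.888
endloop
endfacet
facet normal -0.128 -0.180 -0.975
outer loop
vertex 1.523 1.021 0.326
vertex 2.244 1.559 0.132
vertex 2.129 0.664 0.312
endloop
endfacet
facet normal -0.390 -0.685 0.615
outer loop
vertex 1.523 1.021 0.326
vertex 2.129 0.664 0.312
vertex 2.476 1.881 1.888
endloop
endfacet
facet normal -0.129 -0.180 -0.975
outer loop
vertex 2.129 0.664 0.312
vertex 2.244 1.559 0.132
vertex 2.803 0.831 0.192
endloop
endfacet
facet normal 0.292 -0.787 0.544
outer loop
vertex 2.129 0.664 0.312
vertex 2.803 0.831 0.192
vertex 2.476 1.881 1.888
endloop
endfacet

endsolid


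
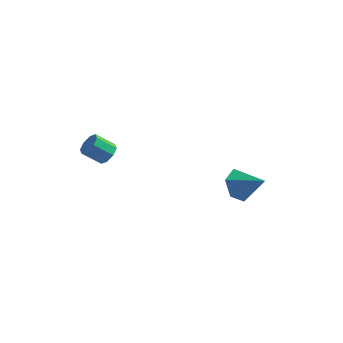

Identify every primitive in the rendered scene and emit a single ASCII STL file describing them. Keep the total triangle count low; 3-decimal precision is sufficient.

solid 
facet normal 0.720 0.279 -0.636
outer loop
vertex -1.767 -0.573 3.203
vertex -2.188 -0.613 2.709
vertex -2.006 -0.144 3.121
endloop
endfacet
facet normal 0.501 0.423 0.755
outer loop
vertex -1.767 -0.573 3.203
vertex -2.006 -0.144 3.121
vertex -2.632 -0.907 3.965
endloop
endfacet
facet normal 0.502 0.423 0.755
outer loop
vertex -2.632 -0.907 3.965
vertex -2.006 -0.144 3.121
vertex -2.87 -0.478 3.883
endloop
endfacet
facet normal -0.721 -0.278 0.635
outer loop
vertex -2.632 -0.907 3.965
vertex -2.87 -0.478 3.883
vertex -3.052 -0.947 3.471
endloop
endfacet
facet normal 0.721 0.278 -0.635
outer loop
vertex -2.006 -0.144 3.121
vertex -2.188 -0.613 2.709
vertex -2.351 0.01 2.797
endloop
endfacet
facet normal 0.015 0.909 0.416
outer loop
vertex -2.006 -0.144 3.121
vertex -2.351 0.01 2.797
vertex -2.87 -0.478 3.883
endloop
endfacet
facet normal 0.015 0.909 0.416
outer loop
vertex -2.87 -0.478 3.883
vertex -2.351 0.01 2.797
vertex -3.215 -0.324 3.559
endloop
endfacet
facet normal -0.721 -0.278 0.635
outer loop
vertex -2.87 -0.478 3.883
vertex -3.215 -0.324 3.559
vertex -3.052 -0.947 3.471
endloop
endfacet
facet normal 0.721 0.278 -0.635
outer loop
vertex -2.351 0.01 2.797
vertex -2.188 -0.613 2.709
vertex -2.6 -0.201 2.422
endloop
endfacet
facet normal -0.480 0.862 -0.166
outer loop
vertex -2.351 0.01 2.797
vertex -2.6 -0.201 2.422
vertex -3.215 -0.324 3.559
endloop
endfacet
facet normal -0.479 0.862 -0.166
outer loop
vertex -3.215 -0.324 3.559
vertex -2.6 -0.201 2.422
vertex -3.465 -0.535 3.184
endloop
endfacet
facet normal -0.720 -0.278 0.636
outer loop
vertex -3.215 -0.324 3.559
vertex -3.465 -0.535 3.184
vertex -3.052 -0.947 3.471
endloop
endfacet
facet normal 0.721 0.278 -0.635
outer loop
vertex -2.6 -0.201 2.422
vertex -2.188 -0.613 2.709
vertex -2.608 -0.653 2.215
endloop
endfacet
facet normal -0.693 0.310 -0.651
outer loop
vertex -2.6 -0.201 2.422
vertex -2.608 -0.653 2.215
vertex -3.465 -0.535 3.184
endloop
endfacet
facet normal -0.693 0.310 -0.651
outer loop
vertex -3.465 -0.535 3.184
vertex -2.608 -0.653 2.215
vertex -3.473 -0.987 2.977
endloop
endfacet
facet normal -0.720 -0.278 0.636
outer loop
vertex -3.465 -0.535 3.184
vertex -3.473 -0.987 2.977
vertex -3.052 -0.947 3.471
endloop
endfacet
facet normal 0.721 0.278 -0.635
outer loop
vertex -2.608 -0.653 2.215
vertex -2.188 -0.613 2.709
vertex -2.37 -1.082 2.297
endloop
endfacet
facet normal -0.502 -0.423 -0.755
outer loop
vertex -2.608 -0.653 2.215
vertex -2.37 -1.082 2.297
vertex -3.473 -0.987 2.977
endloop
endfacet
facet normal -0.502 -0.424 -0.754
outer loop
vertex -3.473 -0.987 2.977
vertex -2.37 -1.082 2.297
vertex -3.234 -1.416 3.059
endloop
endfacet
facet normal -0.720 -0.279 0.636
outer loop
vertex -3.473 -0.987 2.977
vertex -3.234 -1.416 3.059
vertex -3.052 -0.947 3.471
endloop
endfacet
facet normal 0.721 0.278 -0.635
outer loop
vertex -2.37 -1.082 2.297
vertex -2.188 -0.613 2.709
vertex -2.025 -1.236 2.621
endloop
endfacet
facet normal -0.015 -0.909 -0.416
outer loop
vertex -2.37 -1.082 2.297
vertex -2.025 -1.236 2.621
vertex -3.234 -1.416 3.059
endloop
endfacet
facet normal -0.015 -0.909 -0.416
outer loop
vertex -3.234 -1.416 3.059
vertex -2.025 -1.236 2.621
vertex -2.889 -1.57 3.383
endloop
endfacet
facet normal -0.721 -0.278 0.635
outer loop
vertex -3.234 -1.416 3.059
vertex -2.889 -1.57 3.383
vertex -3.052 -0.947 3.471
endloop
endfacet
facet normal 0.720 0.278 -0.636
outer loop
vertex -2.025 -1.236 2.621
vertex -2.188 -0.613 2.709
vertex -1.775 -1.025 2.996
endloop
endfacet
facet normal 0.479 -0.862 0.166
outer loop
vertex -2.025 -1.236 2.621
vertex -1.775 -1.025 2.996
vertex -2.889 -1.57 3.383
endloop
endfacet
facet normal 0.479 -0.862 0.167
outer loop
vertex -2.889 -1.57 3.383
vertex -1.775 -1.025 2.996
vertex -2.64 -1.359 3.758
endloop
endfacet
facet normal -0.721 -0.278 0.635
outer loop
vertex -2.889 -1.57 3.383
vertex -2.64 -1.359 3.758
vertex -3.052 -0.947 3.471
endloop
endfacet
facet normal 0.720 0.278 -0.636
outer loop
vertex -1.775 -1.025 2.996
vertex -2.188 -0.613 2.709
vertex -1.767 -0.573 3.203
endloop
endfacet
facet normal 0.693 -0.310 0.651
outer loop
vertex -1.775 -1.025 2.996
vertex -1.767 -0.573 3.203
vertex -2.64 -1.359 3.758
endloop
endfacet
facet normal 0.693 -0.310 0.651
outer loop
vertex -2.64 -1.359 3.758
vertex -1.767 -0.573 3.203
vertex -2.632 -0.907 3.965
endloop
endfacet
facet normal -0.721 -0.278 0.635
outer loop
vertex -2.64 -1.359 3.758
vertex -2.632 -0.907 3.965
vertex -3.052 -0.947 3.471
endloop
endfacet
facet normal -0.831 0.189 -0.523
outer loop
vertex 3.644 2.641 -1.681
vertex 3.23 3.072 -0.867
vertex 3.766 3.63 -1.517
endloop
endfacet
facet normal 0.862 -0.022 -0.506
outer loop
vertex 3.644 2.641 -1.681
vertex 3.766 3.63 -1.517
vertex 4.65 2.748 0.027
endloop
endfacet
facet normal -0.831 0.189 -0.523
outer loop
vertex 3.766 3.63 -1.517
vertex 3.23 3.072 -0.867
vertex 3.352 4.061 -0.703
endloop
endfacet
facet normal 0.713 0.701 -0.008
outer loop
vertex 3.766 3.63 -1.517
vertex 3.352 4.061 -0.703
vertex 4.65 2.748 0.027
endloop
endfacet
facet normal -0.831 0.189 -0.524
outer loop
vertex 3.352 4.061 -0.703
vertex 3.23 3.072 -0.867
vertex 2.816 3.504 -0.054
endloop
endfacet
facet normal 0.230 0.637 0.736
outer loop
vertex 3.352 4.061 -0.703
vertex 2.816 3.504 -0.054
vertex 4.65 2.748 0.027
endloop
endfacet
facet normal -0.830 0.190 -0.524
outer loop
vertex 2.816 3.504 -0.054
vertex 3.23 3.072 -0.867
vertex 2.693 2.515 -0.218
endloop
endfacet
facet normal -0.105 -0.150 0.983
outer loop
vertex 2.816 3.504 -0.054
vertex 2.693 2.515 -0.218
vertex 4.65 2.748 0.027
endloop
endfacet
facet normal -0.830 0.191 -0.524
outer loop
vertex 2.693 2.515 -0.218
vertex 3.23 3.072 -0.867
vertex 3.107 2.083 -1.032
endloop
endfacet
facet normal 0.043 -0.873 0.485
outer loop
vertex 2.693 2.515 -0.218
vertex 3.107 2.083 -1.032
vertex 4.65 2.748 0.027
endloop
endfacet
facet normal -0.831 0.191 -0.523
outer loop
vertex 3.107 2.083 -1.032
vertex 3.23 3.072 -0.867
vertex 3.644 2.641 -1.681
endloop
endfacet
facet normal 0.527 -0.809 -0.260
outer loop
vertex 3.107 2.083 -1.032
vertex 3.644 2.641 -1.681
vertex 4.65 2.748 0.027
endloop
endfacet

endsolid


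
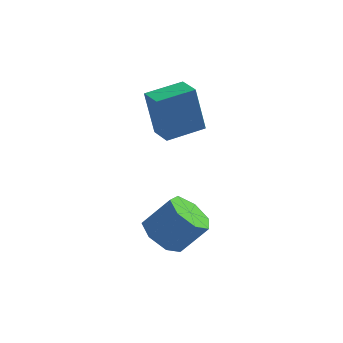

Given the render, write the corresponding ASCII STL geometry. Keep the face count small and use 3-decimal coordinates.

solid 
facet normal -0.591 0.783 -0.193
outer loop
vertex 0.473 3.632 3.814
vertex 1.781 4.668 4.008
vertex 0.913 3.46 1.768
endloop
endfacet
facet normal -0.779 -0.617 -0.116
outer loop
vertex 1.599 2.552 1.992
vertex 0.473 3.632 3.814
vertex 0.913 3.46 1.768
endloop
endfacet
facet normal -0.591 0.783 -0.193
outer loop
vertex 0.913 3.46 1.768
vertex 1.781 4.668 4.008
vertex 2.221 4.496 1.962
endloop
endfacet
facet normal 0.210 -0.082 -0.974
outer loop
vertex 2.221 4.496 1.962
vertex 1.599 2.552 1.992
vertex 0.913 3.46 1.768
endloop
endfacet
facet normal -0.210 0.082 0.974
outer loop
vertex 0.473 3.632 3.814
vertex 2.467 3.76 4.232
vertex 1.781 4.668 4.008
endloop
endfacet
facet normal -0.779 -0.617 -0.116
outer loop
vertex 1.159 2.724 4.038
vertex 0.473 3.632 3.814
vertex 1.599 2.552 1.992
endloop
endfacet
facet normal -0.210 0.082 0.974
outer loop
vertex 1.159 2.724 4.038
vertex 2.467 3.76 4.232
vertex 0.473 3.632 3.814
endloop
endfacet
facet normal 0.779 0.617 0.116
outer loop
vertex 1.781 4.668 4.008
vertex 2.467 3.76 4.232
vertex 2.221 4.496 1.962
endloop
endfacet
facet normal 0.210 -0.082 -0.974
outer loop
vertex 2.907 3.588 2.186
vertex 1.599 2.552 1.992
vertex 2.221 4.496 1.962
endloop
endfacet
facet normal 0.779 0.617 0.116
outer loop
vertex 2.221 4.496 1.962
vertex 2.467 3.76 4.232
vertex 2.907 3.588 2.186
endloop
endfacet
facet normal 0.591 -0.783 0.193
outer loop
vertex 2.907 3.588 2.186
vertex 1.159 2.724 4.038
vertex 1.599 2.552 1.992
endloop
endfacet
facet normal 0.591 -0.783 0.193
outer loop
vertex 2.467 3.76 4.232
vertex 1.159 2.724 4.038
vertex 2.907 3.588 2.186
endloop
endfacet
facet normal -0.620 -0.223 -0.752
outer loop
vertex 2.9 -1.099 -1.493
vertex 2.131 -0.739 -0.966
vertex 2.73 -0.255 -1.603
endloop
endfacet
facet normal 0.760 0.069 -0.647
outer loop
vertex 2.9 -1.099 -1.493
vertex 2.73 -0.255 -1.603
vertex 3.899 -0.741 -0.282
endloop
endfacet
facet normal 0.760 0.069 -0.647
outer loop
vertex 3.899 -0.741 -0.282
vertex 2.73 -0.255 -1.603
vertex 3.729 0.103 -0.392
endloop
endfacet
facet normal 0.620 0.223 0.752
outer loop
vertex 3.899 -0.741 -0.282
vertex 3.729 0.103 -0.392
vertex 3.129 -0.381 0.246
endloop
endfacet
facet normal -0.620 -0.223 -0.752
outer loop
vertex 2.73 -0.255 -1.603
vertex 2.131 -0.739 -0.966
vertex 2.109 0.224 -1.233
endloop
endfacet
facet normal 0.321 0.803 -0.502
outer loop
vertex 2.73 -0.255 -1.603
vertex 2.109 0.224 -1.233
vertex 3.729 0.103 -0.392
endloop
endfacet
facet normal 0.321 0.803 -0.502
outer loop
vertex 3.729 0.103 -0.392
vertex 2.109 0.224 -1.233
vertex 3.108 0.582 -0.022
endloop
endfacet
facet normal 0.620 0.223 0.752
outer loop
vertex 3.729 0.103 -0.392
vertex 3.108 0.582 -0.022
vertex 3.129 -0.381 0.246
endloop
endfacet
facet normal -0.621 -0.223 -0.752
outer loop
vertex 2.109 0.224 -1.233
vertex 2.131 -0.739 -0.966
vertex 1.504 -0.021 -0.661
endloop
endfacet
facet normal -0.359 0.933 0.020
outer loop
vertex 2.109 0.224 -1.233
vertex 1.504 -0.021 -0.661
vertex 3.108 0.582 -0.022
endloop
endfacet
facet normal -0.359 0.933 0.020
outer loop
vertex 3.108 0.582 -0.022
vertex 1.504 -0.021 -0.661
vertex 2.503 0.337 0.55
endloop
endfacet
facet normal 0.621 0.223 0.752
outer loop
vertex 3.108 0.582 -0.022
vertex 2.503 0.337 0.55
vertex 3.129 -0.381 0.246
endloop
endfacet
facet normal -0.620 -0.222 -0.752
outer loop
vertex 1.504 -0.021 -0.661
vertex 2.131 -0.739 -0.966
vertex 1.371 -0.808 -0.319
endloop
endfacet
facet normal -0.769 0.360 0.528
outer loop
vertex 1.504 -0.021 -0.661
vertex 1.371 -0.808 -0.319
vertex 2.503 0.337 0.55
endloop
endfacet
facet normal -0.769 0.360 0.528
outer loop
vertex 2.503 0.337 0.55
vertex 1.371 -0.808 -0.319
vertex 2.37 -0.45 0.892
endloop
endfacet
facet normal 0.620 0.222 0.752
outer loop
vertex 2.503 0.337 0.55
vertex 2.37 -0.45 0.892
vertex 3.129 -0.381 0.246
endloop
endfacet
facet normal -0.620 -0.223 -0.752
outer loop
vertex 1.371 -0.808 -0.319
vertex 2.131 -0.739 -0.966
vertex 1.81 -1.542 -0.463
endloop
endfacet
facet normal -0.600 -0.484 0.638
outer loop
vertex 1.371 -0.808 -0.319
vertex 1.81 -1.542 -0.463
vertex 2.37 -0.45 0.892
endloop
endfacet
facet normal -0.600 -0.483 0.637
outer loop
vertex 2.37 -0.45 0.892
vertex 1.81 -1.542 -0.463
vertex 2.808 -1.184 0.748
endloop
endfacet
facet normal 0.620 0.222 0.752
outer loop
vertex 2.37 -0.45 0.892
vertex 2.808 -1.184 0.748
vertex 3.129 -0.381 0.246
endloop
endfacet
facet normal -0.621 -0.223 -0.752
outer loop
vertex 1.81 -1.542 -0.463
vertex 2.131 -0.739 -0.966
vertex 2.49 -1.672 -0.986
endloop
endfacet
facet normal 0.021 -0.963 0.267
outer loop
vertex 1.81 -1.542 -0.463
vertex 2.49 -1.672 -0.986
vertex 2.808 -1.184 0.748
endloop
endfacet
facet normal 0.021 -0.963 0.267
outer loop
vertex 2.808 -1.184 0.748
vertex 2.49 -1.672 -0.986
vertex 3.489 -1.314 0.225
endloop
endfacet
facet normal 0.620 0.222 0.752
outer loop
vertex 2.808 -1.184 0.748
vertex 3.489 -1.314 0.225
vertex 3.129 -0.381 0.246
endloop
endfacet
facet normal -0.620 -0.222 -0.753
outer loop
vertex 2.49 -1.672 -0.986
vertex 2.131 -0.739 -0.966
vertex 2.9 -1.099 -1.493
endloop
endfacet
facet normal 0.626 -0.718 -0.305
outer loop
vertex 2.49 -1.672 -0.986
vertex 2.9 -1.099 -1.493
vertex 3.489 -1.314 0.225
endloop
endfacet
facet normal 0.626 -0.718 -0.305
outer loop
vertex 3.489 -1.314 0.225
vertex 2.9 -1.099 -1.493
vertex 3.899 -0.741 -0.282
endloop
endfacet
facet normal 0.620 0.222 0.753
outer loop
vertex 3.489 -1.314 0.225
vertex 3.899 -0.741 -0.282
vertex 3.129 -0.381 0.246
endloop
endfacet

endsolid


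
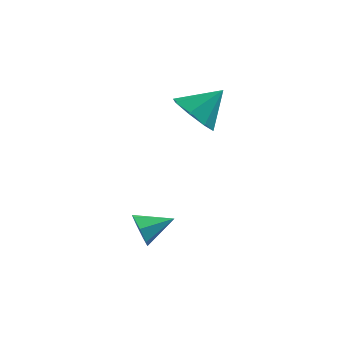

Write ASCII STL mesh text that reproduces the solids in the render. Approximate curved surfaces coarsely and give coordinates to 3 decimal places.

solid 
facet normal -0.626 -0.425 -0.654
outer loop
vertex -1.578 2.21 2.48
vertex -2.295 2.534 2.956
vertex -1.781 2.847 2.26
endloop
endfacet
facet normal 0.945 0.216 -0.247
outer loop
vertex -1.578 2.21 2.48
vertex -1.781 2.847 2.26
vertex -1.425 3.126 3.864
endloop
endfacet
facet normal -0.626 -0.426 -0.654
outer loop
vertex -1.781 2.847 2.26
vertex -2.295 2.534 2.956
vertex -2.286 3.301 2.448
endloop
endfacet
facet normal 0.589 0.764 -0.264
outer loop
vertex -1.781 2.847 2.26
vertex -2.286 3.301 2.448
vertex -1.425 3.126 3.864
endloop
endfacet
facet normal -0.626 -0.426 -0.654
outer loop
vertex -2.286 3.301 2.448
vertex -2.295 2.534 2.956
vertex -2.796 3.306 2.933
endloop
endfacet
facet normal 0.080 0.994 0.074
outer loop
vertex -2.286 3.301 2.448
vertex -2.796 3.306 2.933
vertex -1.425 3.126 3.864
endloop
endfacet
facet normal -0.626 -0.426 -0.653
outer loop
vertex -2.796 3.306 2.933
vertex -2.295 2.534 2.956
vertex -3.012 2.859 3.432
endloop
endfacet
facet normal -0.285 0.772 0.568
outer loop
vertex -2.796 3.306 2.933
vertex -3.012 2.859 3.432
vertex -1.425 3.126 3.864
endloop
endfacet
facet normal -0.626 -0.425 -0.653
outer loop
vertex -3.012 2.859 3.432
vertex -2.295 2.534 2.956
vertex -2.809 2.222 3.652
endloop
endfacet
facet normal -0.291 0.228 0.929
outer loop
vertex -3.012 2.859 3.432
vertex -2.809 2.222 3.652
vertex -1.425 3.126 3.864
endloop
endfacet
facet normal -0.627 -0.425 -0.653
outer loop
vertex -2.809 2.222 3.652
vertex -2.295 2.534 2.956
vertex -2.305 1.768 3.464
endloop
endfacet
facet normal 0.064 -0.320 0.945
outer loop
vertex -2.809 2.222 3.652
vertex -2.305 1.768 3.464
vertex -1.425 3.126 3.864
endloop
endfacet
facet normal -0.626 -0.425 -0.654
outer loop
vertex -2.305 1.768 3.464
vertex -2.295 2.534 2.956
vertex -1.795 1.763 2.979
endloop
endfacet
facet normal 0.573 -0.550 0.608
outer loop
vertex -2.305 1.768 3.464
vertex -1.795 1.763 2.979
vertex -1.425 3.126 3.864
endloop
endfacet
facet normal -0.626 -0.426 -0.653
outer loop
vertex -1.795 1.763 2.979
vertex -2.295 2.534 2.956
vertex -1.578 2.21 2.48
endloop
endfacet
facet normal 0.938 -0.328 0.114
outer loop
vertex -1.795 1.763 2.979
vertex -1.578 2.21 2.48
vertex -1.425 3.126 3.864
endloop
endfacet
facet normal -0.858 -0.429 -0.283
outer loop
vertex -2.941 -1.597 -0.553
vertex -3.223 -1.396 -0.003
vertex -3.187 -1.09 -0.575
endloop
endfacet
facet normal 0.631 0.275 -0.725
outer loop
vertex -2.941 -1.597 -0.553
vertex -3.187 -1.09 -0.575
vertex -2.237 -0.904 0.323
endloop
endfacet
facet normal -0.858 -0.429 -0.283
outer loop
vertex -3.187 -1.09 -0.575
vertex -3.223 -1.396 -0.003
vertex -3.46 -0.814 -0.166
endloop
endfacet
facet normal 0.236 0.871 -0.430
outer loop
vertex -3.187 -1.09 -0.575
vertex -3.46 -0.814 -0.166
vertex -2.237 -0.904 0.323
endloop
endfacet
facet normal -0.858 -0.429 -0.284
outer loop
vertex -3.46 -0.814 -0.166
vertex -3.223 -1.396 -0.003
vertex -3.555 -0.976 0.365
endloop
endfacet
facet normal -0.043 0.958 0.284
outer loop
vertex -3.46 -0.814 -0.166
vertex -3.555 -0.976 0.365
vertex -2.237 -0.904 0.323
endloop
endfacet
facet normal -0.858 -0.429 -0.284
outer loop
vertex -3.555 -0.976 0.365
vertex -3.223 -1.396 -0.003
vertex -3.4 -1.455 0.62
endloop
endfacet
facet normal 0.002 0.471 0.882
outer loop
vertex -3.555 -0.976 0.365
vertex -3.4 -1.455 0.62
vertex -2.237 -0.904 0.323
endloop
endfacet
facet normal -0.858 -0.428 -0.284
outer loop
vertex -3.4 -1.455 0.62
vertex -3.223 -1.396 -0.003
vertex -3.112 -1.89 0.405
endloop
endfacet
facet normal 0.340 -0.226 0.913
outer loop
vertex -3.4 -1.455 0.62
vertex -3.112 -1.89 0.405
vertex -2.237 -0.904 0.323
endloop
endfacet
facet normal -0.858 -0.427 -0.284
outer loop
vertex -3.112 -1.89 0.405
vertex -3.223 -1.396 -0.003
vertex -2.908 -1.953 -0.117
endloop
endfacet
facet normal 0.714 -0.605 0.352
outer loop
vertex -3.112 -1.89 0.405
vertex -2.908 -1.953 -0.117
vertex -2.237 -0.904 0.323
endloop
endfacet
facet normal -0.858 -0.427 -0.284
outer loop
vertex -2.908 -1.953 -0.117
vertex -3.223 -1.396 -0.003
vertex -2.941 -1.597 -0.553
endloop
endfacet
facet normal 0.844 -0.382 -0.376
outer loop
vertex -2.908 -1.953 -0.117
vertex -2.941 -1.597 -0.553
vertex -2.237 -0.904 0.323
endloop
endfacet

endsolid


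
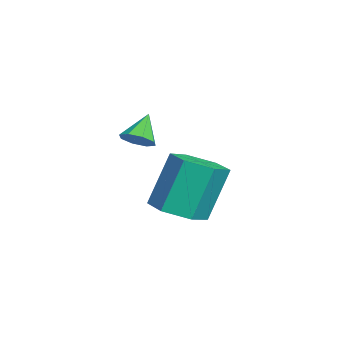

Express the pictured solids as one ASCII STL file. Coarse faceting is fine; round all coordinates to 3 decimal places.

solid 
facet normal 0.202 -0.338 -0.919
outer loop
vertex -1.311 1.447 -1.137
vertex -2.042 1.962 -1.487
vertex -1.165 2.348 -1.436
endloop
endfacet
facet normal 0.968 -0.077 0.241
outer loop
vertex -1.311 1.447 -1.137
vertex -1.165 2.348 -1.436
vertex -1.727 2.144 0.757
endloop
endfacet
facet normal 0.968 -0.077 0.241
outer loop
vertex -1.727 2.144 0.757
vertex -1.165 2.348 -1.436
vertex -1.581 3.044 0.458
endloop
endfacet
facet normal -0.202 0.338 0.919
outer loop
vertex -1.727 2.144 0.757
vertex -1.581 3.044 0.458
vertex -2.458 2.658 0.407
endloop
endfacet
facet normal 0.202 -0.338 -0.919
outer loop
vertex -1.165 2.348 -1.436
vertex -2.042 1.962 -1.487
vertex -1.896 2.862 -1.786
endloop
endfacet
facet normal 0.616 0.774 -0.149
outer loop
vertex -1.165 2.348 -1.436
vertex -1.896 2.862 -1.786
vertex -1.581 3.044 0.458
endloop
endfacet
facet normal 0.616 0.773 -0.149
outer loop
vertex -1.581 3.044 0.458
vertex -1.896 2.862 -1.786
vertex -2.312 3.559 0.108
endloop
endfacet
facet normal -0.202 0.338 0.919
outer loop
vertex -1.581 3.044 0.458
vertex -2.312 3.559 0.108
vertex -2.458 2.658 0.407
endloop
endfacet
facet normal 0.202 -0.338 -0.919
outer loop
vertex -1.896 2.862 -1.786
vertex -2.042 1.962 -1.487
vertex -2.773 2.476 -1.837
endloop
endfacet
facet normal -0.352 0.851 -0.390
outer loop
vertex -1.896 2.862 -1.786
vertex -2.773 2.476 -1.837
vertex -2.312 3.559 0.108
endloop
endfacet
facet normal -0.352 0.851 -0.390
outer loop
vertex -2.312 3.559 0.108
vertex -2.773 2.476 -1.837
vertex -3.189 3.173 0.057
endloop
endfacet
facet normal -0.202 0.338 0.919
outer loop
vertex -2.312 3.559 0.108
vertex -3.189 3.173 0.057
vertex -2.458 2.658 0.407
endloop
endfacet
facet normal 0.202 -0.338 -0.919
outer loop
vertex -2.773 2.476 -1.837
vertex -2.042 1.962 -1.487
vertex -2.919 1.576 -1.538
endloop
endfacet
facet normal -0.968 0.077 -0.241
outer loop
vertex -2.773 2.476 -1.837
vertex -2.919 1.576 -1.538
vertex -3.189 3.173 0.057
endloop
endfacet
facet normal -0.968 0.077 -0.241
outer loop
vertex -3.189 3.173 0.057
vertex -2.919 1.576 -1.538
vertex -3.335 2.272 0.356
endloop
endfacet
facet normal -0.202 0.338 0.919
outer loop
vertex -3.189 3.173 0.057
vertex -3.335 2.272 0.356
vertex -2.458 2.658 0.407
endloop
endfacet
facet normal 0.202 -0.338 -0.919
outer loop
vertex -2.919 1.576 -1.538
vertex -2.042 1.962 -1.487
vertex -2.188 1.061 -1.188
endloop
endfacet
facet normal -0.616 -0.773 0.149
outer loop
vertex -2.919 1.576 -1.538
vertex -2.188 1.061 -1.188
vertex -3.335 2.272 0.356
endloop
endfacet
facet normal -0.616 -0.774 0.150
outer loop
vertex -3.335 2.272 0.356
vertex -2.188 1.061 -1.188
vertex -2.604 1.758 0.706
endloop
endfacet
facet normal -0.202 0.338 0.919
outer loop
vertex -3.335 2.272 0.356
vertex -2.604 1.758 0.706
vertex -2.458 2.658 0.407
endloop
endfacet
facet normal 0.202 -0.338 -0.919
outer loop
vertex -2.188 1.061 -1.188
vertex -2.042 1.962 -1.487
vertex -1.311 1.447 -1.137
endloop
endfacet
facet normal 0.352 -0.851 0.390
outer loop
vertex -2.188 1.061 -1.188
vertex -1.311 1.447 -1.137
vertex -2.604 1.758 0.706
endloop
endfacet
facet normal 0.352 -0.851 0.390
outer loop
vertex -2.604 1.758 0.706
vertex -1.311 1.447 -1.137
vertex -1.727 2.144 0.757
endloop
endfacet
facet normal -0.202 0.338 0.919
outer loop
vertex -2.604 1.758 0.706
vertex -1.727 2.144 0.757
vertex -2.458 2.658 0.407
endloop
endfacet
facet normal 0.588 -0.316 -0.744
outer loop
vertex 0.497 0.892 2.589
vertex 0.044 0.751 2.291
vertex 0.357 1.213 2.342
endloop
endfacet
facet normal 0.411 0.662 0.627
outer loop
vertex 0.497 0.892 2.589
vertex 0.357 1.213 2.342
vertex -0.584 1.089 3.089
endloop
endfacet
facet normal 0.586 -0.315 -0.746
outer loop
vertex 0.357 1.213 2.342
vertex 0.044 0.751 2.291
vertex 0.033 1.264 2.066
endloop
endfacet
facet normal 0.008 0.985 0.173
outer loop
vertex 0.357 1.213 2.342
vertex 0.033 1.264 2.066
vertex -0.584 1.089 3.089
endloop
endfacet
facet normal 0.588 -0.314 -0.745
outer loop
vertex 0.033 1.264 2.066
vertex 0.044 0.751 2.291
vertex -0.284 1.014 1.921
endloop
endfacet
facet normal -0.551 0.811 -0.194
outer loop
vertex 0.033 1.264 2.066
vertex -0.284 1.014 1.921
vertex -0.584 1.089 3.089
endloop
endfacet
facet normal 0.587 -0.316 -0.745
outer loop
vertex -0.284 1.014 1.921
vertex 0.044 0.751 2.291
vertex -0.409 0.61 1.994
endloop
endfacet
facet normal -0.936 0.243 -0.256
outer loop
vertex -0.284 1.014 1.921
vertex -0.409 0.61 1.994
vertex -0.584 1.089 3.089
endloop
endfacet
facet normal 0.587 -0.316 -0.745
outer loop
vertex -0.409 0.61 1.994
vertex 0.044 0.751 2.291
vertex -0.268 0.289 2.241
endloop
endfacet
facet normal -0.922 -0.388 0.022
outer loop
vertex -0.409 0.61 1.994
vertex -0.268 0.289 2.241
vertex -0.584 1.089 3.089
endloop
endfacet
facet normal 0.587 -0.315 -0.746
outer loop
vertex -0.268 0.289 2.241
vertex 0.044 0.751 2.291
vertex 0.056 0.239 2.517
endloop
endfacet
facet normal -0.517 -0.711 0.478
outer loop
vertex -0.268 0.289 2.241
vertex 0.056 0.239 2.517
vertex -0.584 1.089 3.089
endloop
endfacet
facet normal 0.587 -0.315 -0.745
outer loop
vertex 0.056 0.239 2.517
vertex 0.044 0.751 2.291
vertex 0.373 0.489 2.661
endloop
endfacet
facet normal 0.040 -0.537 0.843
outer loop
vertex 0.056 0.239 2.517
vertex 0.373 0.489 2.661
vertex -0.584 1.089 3.089
endloop
endfacet
facet normal 0.588 -0.314 -0.745
outer loop
vertex 0.373 0.489 2.661
vertex 0.044 0.751 2.291
vertex 0.497 0.892 2.589
endloop
endfacet
facet normal 0.424 0.031 0.905
outer loop
vertex 0.373 0.489 2.661
vertex 0.497 0.892 2.589
vertex -0.584 1.089 3.089
endloop
endfacet

endsolid


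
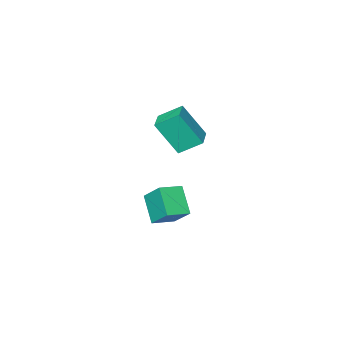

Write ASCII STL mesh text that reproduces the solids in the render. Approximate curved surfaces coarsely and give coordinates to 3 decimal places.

solid 
facet normal -0.976 0.117 -0.185
outer loop
vertex 2.526 1.446 -1.359
vertex 2.461 2.568 -0.307
vertex 2.878 2.553 -2.517
endloop
endfacet
facet normal 0.043 -0.729 -0.684
outer loop
vertex 4.059 2.412 -2.293
vertex 2.526 1.446 -1.359
vertex 2.878 2.553 -2.517
endloop
endfacet
facet normal -0.976 0.117 -0.185
outer loop
vertex 2.878 2.553 -2.517
vertex 2.461 2.568 -0.307
vertex 2.813 3.675 -1.465
endloop
endfacet
facet normal 0.215 0.675 -0.706
outer loop
vertex 2.813 3.675 -1.465
vertex 4.059 2.412 -2.293
vertex 2.878 2.553 -2.517
endloop
endfacet
facet normal -0.215 -0.675 0.706
outer loop
vertex 2.526 1.446 -1.359
vertex 3.642 2.427 -0.083
vertex 2.461 2.568 -0.307
endloop
endfacet
facet normal 0.043 -0.729 -0.684
outer loop
vertex 3.707 1.305 -1.135
vertex 2.526 1.446 -1.359
vertex 4.059 2.412 -2.293
endloop
endfacet
facet normal -0.215 -0.675 0.706
outer loop
vertex 3.707 1.305 -1.135
vertex 3.642 2.427 -0.083
vertex 2.526 1.446 -1.359
endloop
endfacet
facet normal -0.043 0.729 0.684
outer loop
vertex 2.461 2.568 -0.307
vertex 3.642 2.427 -0.083
vertex 2.813 3.675 -1.465
endloop
endfacet
facet normal 0.215 0.675 -0.706
outer loop
vertex 3.994 3.534 -1.241
vertex 4.059 2.412 -2.293
vertex 2.813 3.675 -1.465
endloop
endfacet
facet normal -0.043 0.729 0.684
outer loop
vertex 2.813 3.675 -1.465
vertex 3.642 2.427 -0.083
vertex 3.994 3.534 -1.241
endloop
endfacet
facet normal 0.976 -0.117 0.185
outer loop
vertex 3.994 3.534 -1.241
vertex 3.707 1.305 -1.135
vertex 4.059 2.412 -2.293
endloop
endfacet
facet normal 0.976 -0.117 0.185
outer loop
vertex 3.642 2.427 -0.083
vertex 3.707 1.305 -1.135
vertex 3.994 3.534 -1.241
endloop
endfacet
facet normal -0.680 -0.732 -0.045
outer loop
vertex 2.53 2.688 4.978
vertex 1.797 3.471 3.313
vertex 3.359 1.961 4.271
endloop
endfacet
facet normal 0.370 -0.396 0.841
outer loop
vertex 4.203 2.869 4.327
vertex 2.53 2.688 4.978
vertex 3.359 1.961 4.271
endloop
endfacet
facet normal -0.680 -0.732 -0.045
outer loop
vertex 3.359 1.961 4.271
vertex 1.797 3.471 3.313
vertex 2.627 2.744 2.606
endloop
endfacet
facet normal 0.633 -0.555 -0.539
outer loop
vertex 2.627 2.744 2.606
vertex 4.203 2.869 4.327
vertex 3.359 1.961 4.271
endloop
endfacet
facet normal -0.633 0.555 0.540
outer loop
vertex 2.53 2.688 4.978
vertex 2.641 4.379 3.369
vertex 1.797 3.471 3.313
endloop
endfacet
facet normal 0.370 -0.395 0.841
outer loop
vertex 3.373 3.596 5.034
vertex 2.53 2.688 4.978
vertex 4.203 2.869 4.327
endloop
endfacet
facet normal -0.633 0.555 0.539
outer loop
vertex 3.373 3.596 5.034
vertex 2.641 4.379 3.369
vertex 2.53 2.688 4.978
endloop
endfacet
facet normal -0.370 0.396 -0.841
outer loop
vertex 1.797 3.471 3.313
vertex 2.641 4.379 3.369
vertex 2.627 2.744 2.606
endloop
endfacet
facet normal 0.633 -0.555 -0.540
outer loop
vertex 3.47 3.652 2.662
vertex 4.203 2.869 4.327
vertex 2.627 2.744 2.606
endloop
endfacet
facet normal -0.370 0.395 -0.841
outer loop
vertex 2.627 2.744 2.606
vertex 2.641 4.379 3.369
vertex 3.47 3.652 2.662
endloop
endfacet
facet normal 0.680 0.732 0.045
outer loop
vertex 3.47 3.652 2.662
vertex 3.373 3.596 5.034
vertex 4.203 2.869 4.327
endloop
endfacet
facet normal 0.680 0.732 0.045
outer loop
vertex 2.641 4.379 3.369
vertex 3.373 3.596 5.034
vertex 3.47 3.652 2.662
endloop
endfacet

endsolid


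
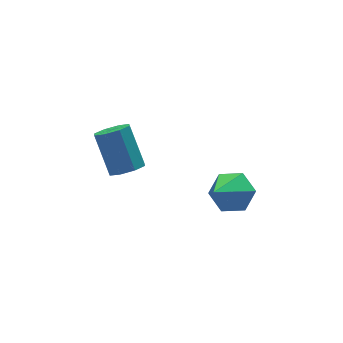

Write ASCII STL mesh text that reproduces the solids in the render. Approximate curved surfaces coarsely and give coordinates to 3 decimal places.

solid 
facet normal 0.585 0.450 -0.675
outer loop
vertex 2.084 -2.61 -2.15
vertex 1.494 -2.895 -2.852
vertex 1.349 -2.052 -2.416
endloop
endfacet
facet normal 0.043 0.476 0.879
outer loop
vertex 2.084 -2.61 -2.15
vertex 1.349 -2.052 -2.416
vertex 0.206 -3.885 -1.368
endloop
endfacet
facet normal 0.585 0.450 -0.675
outer loop
vertex 1.349 -2.052 -2.416
vertex 1.494 -2.895 -2.852
vertex 0.759 -2.338 -3.118
endloop
endfacet
facet normal -0.702 0.629 0.334
outer loop
vertex 1.349 -2.052 -2.416
vertex 0.759 -2.338 -3.118
vertex 0.206 -3.885 -1.368
endloop
endfacet
facet normal 0.585 0.450 -0.674
outer loop
vertex 0.759 -2.338 -3.118
vertex 1.494 -2.895 -2.852
vertex 0.905 -3.181 -3.554
endloop
endfacet
facet normal -0.952 -0.006 -0.306
outer loop
vertex 0.759 -2.338 -3.118
vertex 0.905 -3.181 -3.554
vertex 0.206 -3.885 -1.368
endloop
endfacet
facet normal 0.586 0.450 -0.674
outer loop
vertex 0.905 -3.181 -3.554
vertex 1.494 -2.895 -2.852
vertex 1.639 -3.738 -3.288
endloop
endfacet
facet normal -0.457 -0.794 -0.402
outer loop
vertex 0.905 -3.181 -3.554
vertex 1.639 -3.738 -3.288
vertex 0.206 -3.885 -1.368
endloop
endfacet
facet normal 0.585 0.450 -0.675
outer loop
vertex 1.639 -3.738 -3.288
vertex 1.494 -2.895 -2.852
vertex 2.229 -3.453 -2.586
endloop
endfacet
facet normal 0.288 -0.947 0.142
outer loop
vertex 1.639 -3.738 -3.288
vertex 2.229 -3.453 -2.586
vertex 0.206 -3.885 -1.368
endloop
endfacet
facet normal 0.585 0.450 -0.675
outer loop
vertex 2.229 -3.453 -2.586
vertex 1.494 -2.895 -2.852
vertex 2.084 -2.61 -2.15
endloop
endfacet
facet normal 0.538 -0.312 0.783
outer loop
vertex 2.229 -3.453 -2.586
vertex 2.084 -2.61 -2.15
vertex 0.206 -3.885 -1.368
endloop
endfacet
facet normal 0.058 -0.608 -0.792
outer loop
vertex -2.512 -2.782 0.497
vertex -2.978 -3.234 0.81
vertex -3.036 -2.667 0.37
endloop
endfacet
facet normal 0.305 0.766 -0.566
outer loop
vertex -2.512 -2.782 0.497
vertex -3.036 -2.667 0.37
vertex -2.617 -1.675 1.937
endloop
endfacet
facet normal 0.307 0.765 -0.566
outer loop
vertex -2.617 -1.675 1.937
vertex -3.036 -2.667 0.37
vertex -3.14 -1.559 1.81
endloop
endfacet
facet normal -0.057 0.608 0.792
outer loop
vertex -2.617 -1.675 1.937
vertex -3.14 -1.559 1.81
vertex -3.082 -2.126 2.25
endloop
endfacet
facet normal 0.057 -0.608 -0.792
outer loop
vertex -3.036 -2.667 0.37
vertex -2.978 -3.234 0.81
vertex -3.526 -2.883 0.501
endloop
endfacet
facet normal -0.455 0.690 -0.564
outer loop
vertex -3.036 -2.667 0.37
vertex -3.526 -2.883 0.501
vertex -3.14 -1.559 1.81
endloop
endfacet
facet normal -0.456 0.689 -0.563
outer loop
vertex -3.14 -1.559 1.81
vertex -3.526 -2.883 0.501
vertex -3.63 -1.776 1.941
endloop
endfacet
facet normal -0.058 0.608 0.792
outer loop
vertex -3.14 -1.559 1.81
vertex -3.63 -1.776 1.941
vertex -3.082 -2.126 2.25
endloop
endfacet
facet normal 0.057 -0.608 -0.792
outer loop
vertex -3.526 -2.883 0.501
vertex -2.978 -3.234 0.81
vertex -3.694 -3.305 0.813
endloop
endfacet
facet normal -0.951 0.209 -0.229
outer loop
vertex -3.526 -2.883 0.501
vertex -3.694 -3.305 0.813
vertex -3.63 -1.776 1.941
endloop
endfacet
facet normal -0.950 0.210 -0.231
outer loop
vertex -3.63 -1.776 1.941
vertex -3.694 -3.305 0.813
vertex -3.799 -2.198 2.253
endloop
endfacet
facet normal -0.058 0.608 0.792
outer loop
vertex -3.63 -1.776 1.941
vertex -3.799 -2.198 2.253
vertex -3.082 -2.126 2.25
endloop
endfacet
facet normal 0.057 -0.608 -0.792
outer loop
vertex -3.694 -3.305 0.813
vertex -2.978 -3.234 0.81
vertex -3.443 -3.685 1.123
endloop
endfacet
facet normal -0.888 -0.393 0.237
outer loop
vertex -3.694 -3.305 0.813
vertex -3.443 -3.685 1.123
vertex -3.799 -2.198 2.253
endloop
endfacet
facet normal -0.888 -0.393 0.237
outer loop
vertex -3.799 -2.198 2.253
vertex -3.443 -3.685 1.123
vertex -3.548 -2.578 2.563
endloop
endfacet
facet normal -0.058 0.608 0.792
outer loop
vertex -3.799 -2.198 2.253
vertex -3.548 -2.578 2.563
vertex -3.082 -2.126 2.25
endloop
endfacet
facet normal 0.057 -0.608 -0.792
outer loop
vertex -3.443 -3.685 1.123
vertex -2.978 -3.234 0.81
vertex -2.92 -3.801 1.25
endloop
endfacet
facet normal -0.307 -0.765 0.566
outer loop
vertex -3.443 -3.685 1.123
vertex -2.92 -3.801 1.25
vertex -3.548 -2.578 2.563
endloop
endfacet
facet normal -0.305 -0.765 0.567
outer loop
vertex -3.548 -2.578 2.563
vertex -2.92 -3.801 1.25
vertex -3.024 -2.693 2.69
endloop
endfacet
facet normal -0.058 0.608 0.792
outer loop
vertex -3.548 -2.578 2.563
vertex -3.024 -2.693 2.69
vertex -3.082 -2.126 2.25
endloop
endfacet
facet normal 0.058 -0.608 -0.792
outer loop
vertex -2.92 -3.801 1.25
vertex -2.978 -3.234 0.81
vertex -2.43 -3.584 1.119
endloop
endfacet
facet normal 0.456 -0.689 0.563
outer loop
vertex -2.92 -3.801 1.25
vertex -2.43 -3.584 1.119
vertex -3.024 -2.693 2.69
endloop
endfacet
facet normal 0.455 -0.690 0.563
outer loop
vertex -3.024 -2.693 2.69
vertex -2.43 -3.584 1.119
vertex -2.534 -2.477 2.559
endloop
endfacet
facet normal -0.057 0.608 0.792
outer loop
vertex -3.024 -2.693 2.69
vertex -2.534 -2.477 2.559
vertex -3.082 -2.126 2.25
endloop
endfacet
facet normal 0.058 -0.608 -0.792
outer loop
vertex -2.43 -3.584 1.119
vertex -2.978 -3.234 0.81
vertex -2.261 -3.162 0.807
endloop
endfacet
facet normal 0.950 -0.210 0.230
outer loop
vertex -2.43 -3.584 1.119
vertex -2.261 -3.162 0.807
vertex -2.534 -2.477 2.559
endloop
endfacet
facet normal 0.951 -0.209 0.230
outer loop
vertex -2.534 -2.477 2.559
vertex -2.261 -3.162 0.807
vertex -2.366 -2.055 2.247
endloop
endfacet
facet normal -0.057 0.608 0.792
outer loop
vertex -2.534 -2.477 2.559
vertex -2.366 -2.055 2.247
vertex -3.082 -2.126 2.25
endloop
endfacet
facet normal 0.058 -0.608 -0.792
outer loop
vertex -2.261 -3.162 0.807
vertex -2.978 -3.234 0.81
vertex -2.512 -2.782 0.497
endloop
endfacet
facet normal 0.888 0.393 -0.237
outer loop
vertex -2.261 -3.162 0.807
vertex -2.512 -2.782 0.497
vertex -2.366 -2.055 2.247
endloop
endfacet
facet normal 0.888 0.393 -0.237
outer loop
vertex -2.366 -2.055 2.247
vertex -2.512 -2.782 0.497
vertex -2.617 -1.675 1.937
endloop
endfacet
facet normal -0.057 0.608 0.792
outer loop
vertex -2.366 -2.055 2.247
vertex -2.617 -1.675 1.937
vertex -3.082 -2.126 2.25
endloop
endfacet

endsolid
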